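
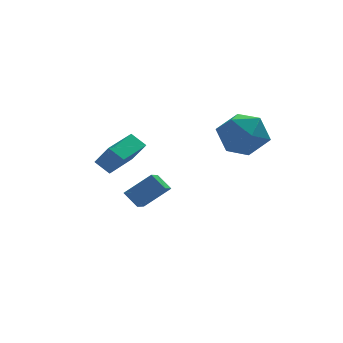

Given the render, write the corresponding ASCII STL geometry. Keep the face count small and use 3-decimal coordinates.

solid 
facet normal -0.315 0.930 0.188
outer loop
vertex 1.131 -1.87 1.522
vertex 0.126 -2.329 2.11
vertex 1.177 -2.102 2.75
endloop
endfacet
facet normal 0.397 0.905 0.156
outer loop
vertex 1.131 -1.87 1.522
vertex 1.177 -2.102 2.75
vertex 2.148 -2.402 2.02
endloop
endfacet
facet normal 0.580 0.654 -0.486
outer loop
vertex 1.131 -1.87 1.522
vertex 2.148 -2.402 2.02
vertex 1.698 -2.815 0.928
endloop
endfacet
facet normal -0.019 0.524 -0.851
outer loop
vertex 1.131 -1.87 1.522
vertex 1.698 -2.815 0.928
vertex 0.448 -2.77 0.983
endloop
endfacet
facet normal -0.572 0.695 -0.435
outer loop
vertex 1.131 -1.87 1.522
vertex 0.448 -2.77 0.983
vertex 0.126 -2.329 2.11
endloop
endfacet
facet normal 0.623 0.440 0.647
outer loop
vertex 2.148 -2.402 2.02
vertex 1.177 -2.102 2.75
vertex 1.772 -3.19 2.917
endloop
endfacet
facet normal -0.529 0.481 0.699
outer loop
vertex 1.177 -2.102 2.75
vertex 0.126 -2.329 2.11
vertex 0.522 -3.145 2.972
endloop
endfacet
facet normal -0.946 0.099 -0.309
outer loop
vertex 0.126 -2.329 2.11
vertex 0.448 -2.77 0.983
vertex 0.072 -3.558 1.88
endloop
endfacet
facet normal -0.050 -0.178 -0.983
outer loop
vertex 0.448 -2.77 0.983
vertex 1.698 -2.815 0.928
vertex 1.043 -3.858 1.15
endloop
endfacet
facet normal 0.920 0.033 -0.391
outer loop
vertex 1.698 -2.815 0.928
vertex 2.148 -2.402 2.02
vertex 2.094 -3.631 1.79
endloop
endfacet
facet normal 0.019 -0.524 0.851
outer loop
vertex 1.089 -4.09 2.378
vertex 1.772 -3.19 2.917
vertex 0.522 -3.145 2.972
endloop
endfacet
facet normal -0.580 -0.654 0.486
outer loop
vertex 1.089 -4.09 2.378
vertex 0.522 -3.145 2.972
vertex 0.072 -3.558 1.88
endloop
endfacet
facet normal -0.397 -0.905 -0.156
outer loop
vertex 1.089 -4.09 2.378
vertex 0.072 -3.558 1.88
vertex 1.043 -3.858 1.15
endloop
endfacet
facet normal 0.315 -0.930 -0.188
outer loop
vertex 1.089 -4.09 2.378
vertex 1.043 -3.858 1.15
vertex 2.094 -3.631 1.79
endloop
endfacet
facet normal 0.572 -0.695 0.435
outer loop
vertex 1.089 -4.09 2.378
vertex 2.094 -3.631 1.79
vertex 1.772 -3.19 2.917
endloop
endfacet
facet normal 0.050 0.178 0.983
outer loop
vertex 0.522 -3.145 2.972
vertex 1.772 -3.19 2.917
vertex 1.177 -2.102 2.75
endloop
endfacet
facet normal -0.920 -0.033 0.391
outer loop
vertex 0.072 -3.558 1.88
vertex 0.522 -3.145 2.972
vertex 0.126 -2.329 2.11
endloop
endfacet
facet normal -0.623 -0.440 -0.647
outer loop
vertex 1.043 -3.858 1.15
vertex 0.072 -3.558 1.88
vertex 0.448 -2.77 0.983
endloop
endfacet
facet normal 0.529 -0.481 -0.699
outer loop
vertex 2.094 -3.631 1.79
vertex 1.043 -3.858 1.15
vertex 1.698 -2.815 0.928
endloop
endfacet
facet normal 0.946 -0.099 0.309
outer loop
vertex 1.772 -3.19 2.917
vertex 2.094 -3.631 1.79
vertex 2.148 -2.402 2.02
endloop
endfacet
facet normal -0.447 0.634 0.631
outer loop
vertex -3.318 -0.293 -2.184
vertex -2.105 -0.408 -1.21
vertex -2.703 0.777 -2.824
endloop
endfacet
facet normal -0.778 0.074 -0.624
outer loop
vertex -2.275 0.168 -3.43
vertex -3.318 -0.293 -2.184
vertex -2.703 0.777 -2.824
endloop
endfacet
facet normal -0.447 0.634 0.631
outer loop
vertex -2.703 0.777 -2.824
vertex -2.105 -0.408 -1.21
vertex -1.49 0.662 -1.85
endloop
endfacet
facet normal 0.443 0.769 -0.461
outer loop
vertex -1.49 0.662 -1.85
vertex -2.275 0.168 -3.43
vertex -2.703 0.777 -2.824
endloop
endfacet
facet normal -0.443 -0.769 0.461
outer loop
vertex -3.318 -0.293 -2.184
vertex -1.677 -1.017 -1.816
vertex -2.105 -0.408 -1.21
endloop
endfacet
facet normal -0.778 0.074 -0.624
outer loop
vertex -2.89 -0.902 -2.79
vertex -3.318 -0.293 -2.184
vertex -2.275 0.168 -3.43
endloop
endfacet
facet normal -0.443 -0.769 0.461
outer loop
vertex -2.89 -0.902 -2.79
vertex -1.677 -1.017 -1.816
vertex -3.318 -0.293 -2.184
endloop
endfacet
facet normal 0.778 -0.074 0.624
outer loop
vertex -2.105 -0.408 -1.21
vertex -1.677 -1.017 -1.816
vertex -1.49 0.662 -1.85
endloop
endfacet
facet normal 0.443 0.769 -0.461
outer loop
vertex -1.062 0.053 -2.456
vertex -2.275 0.168 -3.43
vertex -1.49 0.662 -1.85
endloop
endfacet
facet normal 0.778 -0.074 0.624
outer loop
vertex -1.49 0.662 -1.85
vertex -1.677 -1.017 -1.816
vertex -1.062 0.053 -2.456
endloop
endfacet
facet normal 0.447 -0.634 -0.631
outer loop
vertex -1.062 0.053 -2.456
vertex -2.89 -0.902 -2.79
vertex -2.275 0.168 -3.43
endloop
endfacet
facet normal 0.447 -0.634 -0.631
outer loop
vertex -1.677 -1.017 -1.816
vertex -2.89 -0.902 -2.79
vertex -1.062 0.053 -2.456
endloop
endfacet
facet normal -0.562 0.592 0.577
outer loop
vertex -4.494 -2.179 1.621
vertex -3.157 -0.992 1.706
vertex -4.938 -1.607 0.602
endloop
endfacet
facet normal -0.747 -0.664 -0.047
outer loop
vertex -4.443 -2.128 0.094
vertex -4.494 -2.179 1.621
vertex -4.938 -1.607 0.602
endloop
endfacet
facet normal -0.562 0.592 0.577
outer loop
vertex -4.938 -1.607 0.602
vertex -3.157 -0.992 1.706
vertex -3.601 -0.42 0.687
endloop
endfacet
facet normal -0.355 0.458 -0.815
outer loop
vertex -3.601 -0.42 0.687
vertex -4.443 -2.128 0.094
vertex -4.938 -1.607 0.602
endloop
endfacet
facet normal 0.355 -0.458 0.815
outer loop
vertex -4.494 -2.179 1.621
vertex -2.662 -1.513 1.198
vertex -3.157 -0.992 1.706
endloop
endfacet
facet normal -0.747 -0.664 -0.047
outer loop
vertex -3.999 -2.7 1.113
vertex -4.494 -2.179 1.621
vertex -4.443 -2.128 0.094
endloop
endfacet
facet normal 0.355 -0.458 0.815
outer loop
vertex -3.999 -2.7 1.113
vertex -2.662 -1.513 1.198
vertex -4.494 -2.179 1.621
endloop
endfacet
facet normal 0.747 0.664 0.047
outer loop
vertex -3.157 -0.992 1.706
vertex -2.662 -1.513 1.198
vertex -3.601 -0.42 0.687
endloop
endfacet
facet normal -0.355 0.458 -0.815
outer loop
vertex -3.106 -0.941 0.179
vertex -4.443 -2.128 0.094
vertex -3.601 -0.42 0.687
endloop
endfacet
facet normal 0.747 0.664 0.047
outer loop
vertex -3.601 -0.42 0.687
vertex -2.662 -1.513 1.198
vertex -3.106 -0.941 0.179
endloop
endfacet
facet normal 0.562 -0.592 -0.577
outer loop
vertex -3.106 -0.941 0.179
vertex -3.999 -2.7 1.113
vertex -4.443 -2.128 0.094
endloop
endfacet
facet normal 0.562 -0.592 -0.577
outer loop
vertex -2.662 -1.513 1.198
vertex -3.999 -2.7 1.113
vertex -3.106 -0.941 0.179
endloop
endfacet

endsolid


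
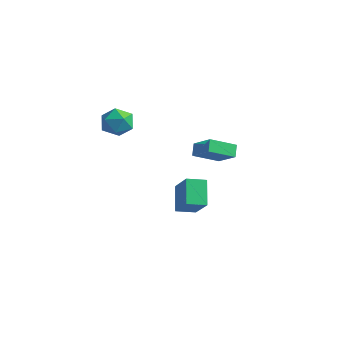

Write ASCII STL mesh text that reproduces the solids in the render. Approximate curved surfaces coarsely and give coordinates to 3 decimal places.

solid 
facet normal -0.725 0.149 0.672
outer loop
vertex -4.496 -0.994 3.374
vertex -4.722 -1.999 3.353
vertex -4.026 -1.641 4.024
endloop
endfacet
facet normal -0.197 0.620 0.760
outer loop
vertex -4.496 -0.994 3.374
vertex -4.026 -1.641 4.024
vertex -3.487 -0.897 3.557
endloop
endfacet
facet normal -0.121 0.981 0.149
outer loop
vertex -4.496 -0.994 3.374
vertex -3.487 -0.897 3.557
vertex -3.849 -0.796 2.597
endloop
endfacet
facet normal -0.603 0.733 -0.315
outer loop
vertex -4.496 -0.994 3.374
vertex -3.849 -0.796 2.597
vertex -4.612 -1.477 2.472
endloop
endfacet
facet normal -0.976 0.219 0.008
outer loop
vertex -4.496 -0.994 3.374
vertex -4.612 -1.477 2.472
vertex -4.722 -1.999 3.353
endloop
endfacet
facet normal 0.407 0.256 0.877
outer loop
vertex -3.487 -0.897 3.557
vertex -4.026 -1.641 4.024
vertex -3.088 -1.843 3.648
endloop
endfacet
facet normal -0.449 -0.507 0.736
outer loop
vertex -4.026 -1.641 4.024
vertex -4.722 -1.999 3.353
vertex -3.851 -2.524 3.523
endloop
endfacet
facet normal -0.855 -0.393 -0.340
outer loop
vertex -4.722 -1.999 3.353
vertex -4.612 -1.477 2.472
vertex -4.213 -2.423 2.563
endloop
endfacet
facet normal -0.251 0.440 -0.862
outer loop
vertex -4.612 -1.477 2.472
vertex -3.849 -0.796 2.597
vertex -3.674 -1.679 2.096
endloop
endfacet
facet normal 0.529 0.841 -0.111
outer loop
vertex -3.849 -0.796 2.597
vertex -3.487 -0.897 3.557
vertex -2.978 -1.321 2.767
endloop
endfacet
facet normal 0.603 -0.733 0.315
outer loop
vertex -3.204 -2.326 2.746
vertex -3.088 -1.843 3.648
vertex -3.851 -2.524 3.523
endloop
endfacet
facet normal 0.121 -0.981 -0.149
outer loop
vertex -3.204 -2.326 2.746
vertex -3.851 -2.524 3.523
vertex -4.213 -2.423 2.563
endloop
endfacet
facet normal 0.197 -0.620 -0.760
outer loop
vertex -3.204 -2.326 2.746
vertex -4.213 -2.423 2.563
vertex -3.674 -1.679 2.096
endloop
endfacet
facet normal 0.725 -0.149 -0.672
outer loop
vertex -3.204 -2.326 2.746
vertex -3.674 -1.679 2.096
vertex -2.978 -1.321 2.767
endloop
endfacet
facet normal 0.976 -0.219 -0.008
outer loop
vertex -3.204 -2.326 2.746
vertex -2.978 -1.321 2.767
vertex -3.088 -1.843 3.648
endloop
endfacet
facet normal 0.251 -0.440 0.862
outer loop
vertex -3.851 -2.524 3.523
vertex -3.088 -1.843 3.648
vertex -4.026 -1.641 4.024
endloop
endfacet
facet normal -0.529 -0.841 0.111
outer loop
vertex -4.213 -2.423 2.563
vertex -3.851 -2.524 3.523
vertex -4.722 -1.999 3.353
endloop
endfacet
facet normal -0.407 -0.256 -0.877
outer loop
vertex -3.674 -1.679 2.096
vertex -4.213 -2.423 2.563
vertex -4.612 -1.477 2.472
endloop
endfacet
facet normal 0.449 0.507 -0.736
outer loop
vertex -2.978 -1.321 2.767
vertex -3.674 -1.679 2.096
vertex -3.849 -0.796 2.597
endloop
endfacet
facet normal 0.855 0.393 0.340
outer loop
vertex -3.088 -1.843 3.648
vertex -2.978 -1.321 2.767
vertex -3.487 -0.897 3.557
endloop
endfacet
facet normal -0.441 0.527 0.726
outer loop
vertex 3.244 -1.519 4.411
vertex 3.762 -0.144 3.727
vertex 1.961 -1.449 3.581
endloop
endfacet
facet normal -0.319 -0.848 0.422
outer loop
vertex 2.318 -1.876 2.993
vertex 3.244 -1.519 4.411
vertex 1.961 -1.449 3.581
endloop
endfacet
facet normal -0.441 0.527 0.726
outer loop
vertex 1.961 -1.449 3.581
vertex 3.762 -0.144 3.727
vertex 2.478 -0.074 2.897
endloop
endfacet
facet normal -0.839 0.046 -0.542
outer loop
vertex 2.478 -0.074 2.897
vertex 2.318 -1.876 2.993
vertex 1.961 -1.449 3.581
endloop
endfacet
facet normal 0.839 -0.046 0.543
outer loop
vertex 3.244 -1.519 4.411
vertex 4.119 -0.571 3.139
vertex 3.762 -0.144 3.727
endloop
endfacet
facet normal -0.319 -0.849 0.422
outer loop
vertex 3.602 -1.946 3.823
vertex 3.244 -1.519 4.411
vertex 2.318 -1.876 2.993
endloop
endfacet
facet normal 0.838 -0.045 0.543
outer loop
vertex 3.602 -1.946 3.823
vertex 4.119 -0.571 3.139
vertex 3.244 -1.519 4.411
endloop
endfacet
facet normal 0.319 0.848 -0.422
outer loop
vertex 3.762 -0.144 3.727
vertex 4.119 -0.571 3.139
vertex 2.478 -0.074 2.897
endloop
endfacet
facet normal -0.838 0.045 -0.543
outer loop
vertex 2.836 -0.501 2.309
vertex 2.318 -1.876 2.993
vertex 2.478 -0.074 2.897
endloop
endfacet
facet normal 0.319 0.849 -0.422
outer loop
vertex 2.478 -0.074 2.897
vertex 4.119 -0.571 3.139
vertex 2.836 -0.501 2.309
endloop
endfacet
facet normal 0.441 -0.527 -0.726
outer loop
vertex 2.836 -0.501 2.309
vertex 3.602 -1.946 3.823
vertex 2.318 -1.876 2.993
endloop
endfacet
facet normal 0.441 -0.527 -0.726
outer loop
vertex 4.119 -0.571 3.139
vertex 3.602 -1.946 3.823
vertex 2.836 -0.501 2.309
endloop
endfacet
facet normal -0.702 0.252 -0.666
outer loop
vertex -1.392 0.293 -1.601
vertex -0.827 1.269 -1.827
vertex -0.499 -0.511 -2.845
endloop
endfacet
facet normal -0.491 -0.849 0.197
outer loop
vertex 0.947 -1.029 -1.473
vertex -1.392 0.293 -1.601
vertex -0.499 -0.511 -2.845
endloop
endfacet
facet normal -0.703 0.251 -0.666
outer loop
vertex -0.499 -0.511 -2.845
vertex -0.827 1.269 -1.827
vertex 0.065 0.465 -3.072
endloop
endfacet
facet normal 0.516 -0.465 -0.719
outer loop
vertex 0.065 0.465 -3.072
vertex 0.947 -1.029 -1.473
vertex -0.499 -0.511 -2.845
endloop
endfacet
facet normal -0.516 0.465 0.719
outer loop
vertex -1.392 0.293 -1.601
vertex 0.619 0.751 -0.455
vertex -0.827 1.269 -1.827
endloop
endfacet
facet normal -0.491 -0.849 0.197
outer loop
vertex 0.055 -0.225 -0.228
vertex -1.392 0.293 -1.601
vertex 0.947 -1.029 -1.473
endloop
endfacet
facet normal -0.516 0.465 0.719
outer loop
vertex 0.055 -0.225 -0.228
vertex 0.619 0.751 -0.455
vertex -1.392 0.293 -1.601
endloop
endfacet
facet normal 0.491 0.849 -0.197
outer loop
vertex -0.827 1.269 -1.827
vertex 0.619 0.751 -0.455
vertex 0.065 0.465 -3.072
endloop
endfacet
facet normal 0.516 -0.465 -0.719
outer loop
vertex 1.512 -0.053 -1.699
vertex 0.947 -1.029 -1.473
vertex 0.065 0.465 -3.072
endloop
endfacet
facet normal 0.490 0.849 -0.197
outer loop
vertex 0.065 0.465 -3.072
vertex 0.619 0.751 -0.455
vertex 1.512 -0.053 -1.699
endloop
endfacet
facet normal 0.702 -0.252 0.666
outer loop
vertex 1.512 -0.053 -1.699
vertex 0.055 -0.225 -0.228
vertex 0.947 -1.029 -1.473
endloop
endfacet
facet normal 0.702 -0.251 0.666
outer loop
vertex 0.619 0.751 -0.455
vertex 0.055 -0.225 -0.228
vertex 1.512 -0.053 -1.699
endloop
endfacet

endsolid


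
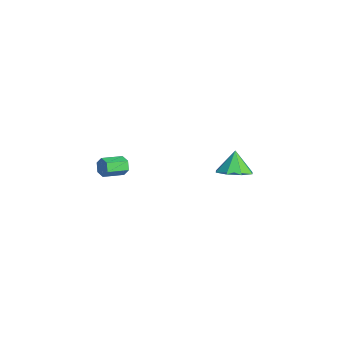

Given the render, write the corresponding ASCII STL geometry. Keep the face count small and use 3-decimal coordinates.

solid 
facet normal 0.484 -0.218 -0.848
outer loop
vertex 0.958 2.391 -0.926
vertex 0.412 2.984 -1.39
vertex 1.225 3.05 -0.943
endloop
endfacet
facet normal 0.378 -0.129 0.917
outer loop
vertex 0.958 2.391 -0.926
vertex 1.225 3.05 -0.943
vertex -0.192 3.256 -0.33
endloop
endfacet
facet normal 0.484 -0.218 -0.848
outer loop
vertex 1.225 3.05 -0.943
vertex 0.412 2.984 -1.39
vertex 1.016 3.671 -1.222
endloop
endfacet
facet normal 0.406 0.485 0.775
outer loop
vertex 1.225 3.05 -0.943
vertex 1.016 3.671 -1.222
vertex -0.192 3.256 -0.33
endloop
endfacet
facet normal 0.483 -0.218 -0.848
outer loop
vertex 1.016 3.671 -1.222
vertex 0.412 2.984 -1.39
vertex 0.453 3.889 -1.599
endloop
endfacet
facet normal 0.035 0.887 0.460
outer loop
vertex 1.016 3.671 -1.222
vertex 0.453 3.889 -1.599
vertex -0.192 3.256 -0.33
endloop
endfacet
facet normal 0.484 -0.218 -0.848
outer loop
vertex 0.453 3.889 -1.599
vertex 0.412 2.984 -1.39
vertex -0.134 3.577 -1.854
endloop
endfacet
facet normal -0.516 0.842 0.158
outer loop
vertex 0.453 3.889 -1.599
vertex -0.134 3.577 -1.854
vertex -0.192 3.256 -0.33
endloop
endfacet
facet normal 0.484 -0.218 -0.848
outer loop
vertex -0.134 3.577 -1.854
vertex 0.412 2.984 -1.39
vertex -0.401 2.918 -1.837
endloop
endfacet
facet normal -0.926 0.376 0.044
outer loop
vertex -0.134 3.577 -1.854
vertex -0.401 2.918 -1.837
vertex -0.192 3.256 -0.33
endloop
endfacet
facet normal 0.484 -0.218 -0.848
outer loop
vertex -0.401 2.918 -1.837
vertex 0.412 2.984 -1.39
vertex -0.192 2.297 -1.558
endloop
endfacet
facet normal -0.953 -0.238 0.186
outer loop
vertex -0.401 2.918 -1.837
vertex -0.192 2.297 -1.558
vertex -0.192 3.256 -0.33
endloop
endfacet
facet normal 0.483 -0.218 -0.848
outer loop
vertex -0.192 2.297 -1.558
vertex 0.412 2.984 -1.39
vertex 0.371 2.079 -1.181
endloop
endfacet
facet normal -0.583 -0.640 0.500
outer loop
vertex -0.192 2.297 -1.558
vertex 0.371 2.079 -1.181
vertex -0.192 3.256 -0.33
endloop
endfacet
facet normal 0.484 -0.218 -0.848
outer loop
vertex 0.371 2.079 -1.181
vertex 0.412 2.984 -1.39
vertex 0.958 2.391 -0.926
endloop
endfacet
facet normal -0.032 -0.596 0.803
outer loop
vertex 0.371 2.079 -1.181
vertex 0.958 2.391 -0.926
vertex -0.192 3.256 -0.33
endloop
endfacet
facet normal -0.171 0.945 -0.280
outer loop
vertex 1.19 -2.475 1.625
vertex 0.995 -2.641 1.184
vertex 0.691 -2.576 1.589
endloop
endfacet
facet normal -0.122 0.260 0.958
outer loop
vertex 1.19 -2.475 1.625
vertex 0.691 -2.576 1.589
vertex 1.38 -3.534 1.937
endloop
endfacet
facet normal -0.122 0.260 0.958
outer loop
vertex 1.38 -3.534 1.937
vertex 0.691 -2.576 1.589
vertex 0.882 -3.635 1.901
endloop
endfacet
facet normal 0.172 -0.945 0.278
outer loop
vertex 1.38 -3.534 1.937
vertex 0.882 -3.635 1.901
vertex 1.185 -3.699 1.496
endloop
endfacet
facet normal -0.169 0.945 -0.278
outer loop
vertex 0.691 -2.576 1.589
vertex 0.995 -2.641 1.184
vertex 0.496 -2.741 1.147
endloop
endfacet
facet normal -0.908 -0.041 0.416
outer loop
vertex 0.691 -2.576 1.589
vertex 0.496 -2.741 1.147
vertex 0.882 -3.635 1.901
endloop
endfacet
facet normal -0.908 -0.041 0.416
outer loop
vertex 0.882 -3.635 1.901
vertex 0.496 -2.741 1.147
vertex 0.687 -3.8 1.459
endloop
endfacet
facet normal 0.171 -0.945 0.277
outer loop
vertex 0.882 -3.635 1.901
vertex 0.687 -3.8 1.459
vertex 1.185 -3.699 1.496
endloop
endfacet
facet normal -0.169 0.945 -0.279
outer loop
vertex 0.496 -2.741 1.147
vertex 0.995 -2.641 1.184
vertex 0.8 -2.806 0.743
endloop
endfacet
facet normal -0.785 -0.301 -0.542
outer loop
vertex 0.496 -2.741 1.147
vertex 0.8 -2.806 0.743
vertex 0.687 -3.8 1.459
endloop
endfacet
facet normal -0.786 -0.300 -0.541
outer loop
vertex 0.687 -3.8 1.459
vertex 0.8 -2.806 0.743
vertex 0.99 -3.865 1.055
endloop
endfacet
facet normal 0.171 -0.945 0.280
outer loop
vertex 0.687 -3.8 1.459
vertex 0.99 -3.865 1.055
vertex 1.185 -3.699 1.496
endloop
endfacet
facet normal -0.172 0.945 -0.278
outer loop
vertex 0.8 -2.806 0.743
vertex 0.995 -2.641 1.184
vertex 1.298 -2.705 0.779
endloop
endfacet
facet normal 0.122 -0.260 -0.958
outer loop
vertex 0.8 -2.806 0.743
vertex 1.298 -2.705 0.779
vertex 0.99 -3.865 1.055
endloop
endfacet
facet normal 0.122 -0.260 -0.958
outer loop
vertex 0.99 -3.865 1.055
vertex 1.298 -2.705 0.779
vertex 1.489 -3.764 1.091
endloop
endfacet
facet normal 0.171 -0.945 0.280
outer loop
vertex 0.99 -3.865 1.055
vertex 1.489 -3.764 1.091
vertex 1.185 -3.699 1.496
endloop
endfacet
facet normal -0.171 0.945 -0.277
outer loop
vertex 1.298 -2.705 0.779
vertex 0.995 -2.641 1.184
vertex 1.493 -2.54 1.221
endloop
endfacet
facet normal 0.908 0.041 -0.416
outer loop
vertex 1.298 -2.705 0.779
vertex 1.493 -2.54 1.221
vertex 1.489 -3.764 1.091
endloop
endfacet
facet normal 0.908 0.041 -0.416
outer loop
vertex 1.489 -3.764 1.091
vertex 1.493 -2.54 1.221
vertex 1.684 -3.599 1.533
endloop
endfacet
facet normal 0.169 -0.945 0.278
outer loop
vertex 1.489 -3.764 1.091
vertex 1.684 -3.599 1.533
vertex 1.185 -3.699 1.496
endloop
endfacet
facet normal -0.171 0.945 -0.280
outer loop
vertex 1.493 -2.54 1.221
vertex 0.995 -2.641 1.184
vertex 1.19 -2.475 1.625
endloop
endfacet
facet normal 0.786 0.301 0.541
outer loop
vertex 1.493 -2.54 1.221
vertex 1.19 -2.475 1.625
vertex 1.684 -3.599 1.533
endloop
endfacet
facet normal 0.785 0.301 0.542
outer loop
vertex 1.684 -3.599 1.533
vertex 1.19 -2.475 1.625
vertex 1.38 -3.534 1.937
endloop
endfacet
facet normal 0.169 -0.945 0.279
outer loop
vertex 1.684 -3.599 1.533
vertex 1.38 -3.534 1.937
vertex 1.185 -3.699 1.496
endloop
endfacet

endsolid


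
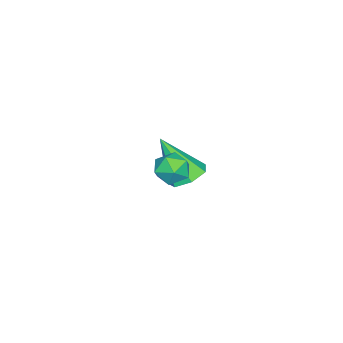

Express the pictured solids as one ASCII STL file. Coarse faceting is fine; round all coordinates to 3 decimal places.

solid 
facet normal -0.278 0.137 0.951
outer loop
vertex 2.872 1.302 0.627
vertex 2.468 0.713 0.594
vertex 3.151 0.667 0.8
endloop
endfacet
facet normal 0.378 0.394 0.838
outer loop
vertex 2.872 1.302 0.627
vertex 3.151 0.667 0.8
vertex 3.531 1.131 0.41
endloop
endfacet
facet normal 0.336 0.886 0.321
outer loop
vertex 2.872 1.302 0.627
vertex 3.531 1.131 0.41
vertex 3.083 1.463 -0.037
endloop
endfacet
facet normal -0.346 0.931 0.116
outer loop
vertex 2.872 1.302 0.627
vertex 3.083 1.463 -0.037
vertex 2.426 1.205 0.077
endloop
endfacet
facet normal -0.725 0.469 0.505
outer loop
vertex 2.872 1.302 0.627
vertex 2.426 1.205 0.077
vertex 2.468 0.713 0.594
endloop
endfacet
facet normal 0.788 -0.141 0.600
outer loop
vertex 3.531 1.131 0.41
vertex 3.151 0.667 0.8
vertex 3.534 0.435 0.243
endloop
endfacet
facet normal -0.274 -0.556 0.785
outer loop
vertex 3.151 0.667 0.8
vertex 2.468 0.713 0.594
vertex 2.877 0.177 0.357
endloop
endfacet
facet normal -0.998 -0.019 0.063
outer loop
vertex 2.468 0.713 0.594
vertex 2.426 1.205 0.077
vertex 2.429 0.509 -0.09
endloop
endfacet
facet normal -0.384 0.728 -0.568
outer loop
vertex 2.426 1.205 0.077
vertex 3.083 1.463 -0.037
vertex 2.809 0.973 -0.48
endloop
endfacet
facet normal 0.719 0.653 -0.236
outer loop
vertex 3.083 1.463 -0.037
vertex 3.531 1.131 0.41
vertex 3.492 0.927 -0.274
endloop
endfacet
facet normal 0.346 -0.931 -0.116
outer loop
vertex 3.088 0.338 -0.307
vertex 3.534 0.435 0.243
vertex 2.877 0.177 0.357
endloop
endfacet
facet normal -0.336 -0.886 -0.321
outer loop
vertex 3.088 0.338 -0.307
vertex 2.877 0.177 0.357
vertex 2.429 0.509 -0.09
endloop
endfacet
facet normal -0.378 -0.394 -0.838
outer loop
vertex 3.088 0.338 -0.307
vertex 2.429 0.509 -0.09
vertex 2.809 0.973 -0.48
endloop
endfacet
facet normal 0.278 -0.137 -0.951
outer loop
vertex 3.088 0.338 -0.307
vertex 2.809 0.973 -0.48
vertex 3.492 0.927 -0.274
endloop
endfacet
facet normal 0.725 -0.469 -0.505
outer loop
vertex 3.088 0.338 -0.307
vertex 3.492 0.927 -0.274
vertex 3.534 0.435 0.243
endloop
endfacet
facet normal 0.384 -0.728 0.568
outer loop
vertex 2.877 0.177 0.357
vertex 3.534 0.435 0.243
vertex 3.151 0.667 0.8
endloop
endfacet
facet normal -0.719 -0.653 0.236
outer loop
vertex 2.429 0.509 -0.09
vertex 2.877 0.177 0.357
vertex 2.468 0.713 0.594
endloop
endfacet
facet normal -0.788 0.141 -0.600
outer loop
vertex 2.809 0.973 -0.48
vertex 2.429 0.509 -0.09
vertex 2.426 1.205 0.077
endloop
endfacet
facet normal 0.274 0.556 -0.785
outer loop
vertex 3.492 0.927 -0.274
vertex 2.809 0.973 -0.48
vertex 3.083 1.463 -0.037
endloop
endfacet
facet normal 0.998 0.019 -0.063
outer loop
vertex 3.534 0.435 0.243
vertex 3.492 0.927 -0.274
vertex 3.531 1.131 0.41
endloop
endfacet
facet normal -0.032 0.510 -0.860
outer loop
vertex -0.821 -0.032 -3.547
vertex -1.483 -0.474 -3.785
vertex -1.462 0.24 -3.362
endloop
endfacet
facet normal 0.439 0.552 0.709
outer loop
vertex -0.821 -0.032 -3.547
vertex -1.462 0.24 -3.362
vertex -1.417 -1.526 -2.015
endloop
endfacet
facet normal -0.033 0.510 -0.859
outer loop
vertex -1.462 0.24 -3.362
vertex -1.483 -0.474 -3.785
vertex -2.118 -0.026 -3.495
endloop
endfacet
facet normal -0.376 0.556 0.741
outer loop
vertex -1.462 0.24 -3.362
vertex -2.118 -0.026 -3.495
vertex -1.417 -1.526 -2.015
endloop
endfacet
facet normal -0.032 0.511 -0.859
outer loop
vertex -2.118 -0.026 -3.495
vertex -1.483 -0.474 -3.785
vertex -2.296 -0.629 -3.847
endloop
endfacet
facet normal -0.900 0.011 0.437
outer loop
vertex -2.118 -0.026 -3.495
vertex -2.296 -0.629 -3.847
vertex -1.417 -1.526 -2.015
endloop
endfacet
facet normal -0.032 0.511 -0.859
outer loop
vertex -2.296 -0.629 -3.847
vertex -1.483 -0.474 -3.785
vertex -1.861 -1.115 -4.152
endloop
endfacet
facet normal -0.738 -0.675 0.023
outer loop
vertex -2.296 -0.629 -3.847
vertex -1.861 -1.115 -4.152
vertex -1.417 -1.526 -2.015
endloop
endfacet
facet normal -0.032 0.511 -0.859
outer loop
vertex -1.861 -1.115 -4.152
vertex -1.483 -0.474 -3.785
vertex -1.141 -1.119 -4.181
endloop
endfacet
facet normal -0.013 -0.982 -0.186
outer loop
vertex -1.861 -1.115 -4.152
vertex -1.141 -1.119 -4.181
vertex -1.417 -1.526 -2.015
endloop
endfacet
facet normal -0.031 0.511 -0.859
outer loop
vertex -1.141 -1.119 -4.181
vertex -1.483 -0.474 -3.785
vertex -0.679 -0.637 -3.911
endloop
endfacet
facet normal 0.731 -0.681 -0.035
outer loop
vertex -1.141 -1.119 -4.181
vertex -0.679 -0.637 -3.911
vertex -1.417 -1.526 -2.015
endloop
endfacet
facet normal -0.031 0.510 -0.860
outer loop
vertex -0.679 -0.637 -3.911
vertex -1.483 -0.474 -3.785
vertex -0.821 -0.032 -3.547
endloop
endfacet
facet normal 0.932 0.000 0.363
outer loop
vertex -0.679 -0.637 -3.911
vertex -0.821 -0.032 -3.547
vertex -1.417 -1.526 -2.015
endloop
endfacet

endsolid


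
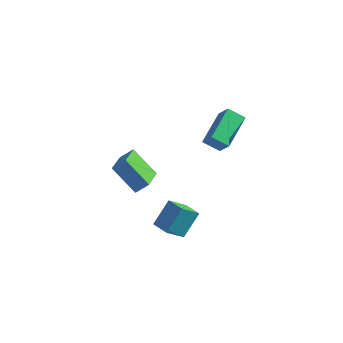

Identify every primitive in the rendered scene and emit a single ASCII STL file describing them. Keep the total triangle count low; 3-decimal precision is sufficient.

solid 
facet normal -0.564 0.280 -0.776
outer loop
vertex 1.848 -0.305 3.992
vertex 2.689 -0.06 3.469
vertex 1.934 -2.164 3.259
endloop
endfacet
facet normal -0.825 -0.240 0.512
outer loop
vertex 2.611 -2.5 4.191
vertex 1.848 -0.305 3.992
vertex 1.934 -2.164 3.259
endloop
endfacet
facet normal -0.565 0.280 -0.776
outer loop
vertex 1.934 -2.164 3.259
vertex 2.689 -0.06 3.469
vertex 2.774 -1.919 2.736
endloop
endfacet
facet normal 0.043 -0.929 -0.366
outer loop
vertex 2.774 -1.919 2.736
vertex 2.611 -2.5 4.191
vertex 1.934 -2.164 3.259
endloop
endfacet
facet normal -0.043 0.929 0.366
outer loop
vertex 1.848 -0.305 3.992
vertex 3.366 -0.396 4.401
vertex 2.689 -0.06 3.469
endloop
endfacet
facet normal -0.824 -0.240 0.513
outer loop
vertex 2.526 -0.641 4.924
vertex 1.848 -0.305 3.992
vertex 2.611 -2.5 4.191
endloop
endfacet
facet normal -0.043 0.929 0.366
outer loop
vertex 2.526 -0.641 4.924
vertex 3.366 -0.396 4.401
vertex 1.848 -0.305 3.992
endloop
endfacet
facet normal 0.825 0.240 -0.512
outer loop
vertex 2.689 -0.06 3.469
vertex 3.366 -0.396 4.401
vertex 2.774 -1.919 2.736
endloop
endfacet
facet normal 0.043 -0.929 -0.366
outer loop
vertex 3.452 -2.255 3.668
vertex 2.611 -2.5 4.191
vertex 2.774 -1.919 2.736
endloop
endfacet
facet normal 0.824 0.240 -0.513
outer loop
vertex 2.774 -1.919 2.736
vertex 3.366 -0.396 4.401
vertex 3.452 -2.255 3.668
endloop
endfacet
facet normal 0.564 -0.280 0.776
outer loop
vertex 3.452 -2.255 3.668
vertex 2.526 -0.641 4.924
vertex 2.611 -2.5 4.191
endloop
endfacet
facet normal 0.565 -0.280 0.776
outer loop
vertex 3.366 -0.396 4.401
vertex 2.526 -0.641 4.924
vertex 3.452 -2.255 3.668
endloop
endfacet
facet normal -0.620 -0.448 -0.644
outer loop
vertex -1.854 -4.442 1.326
vertex -2.341 -2.844 0.683
vertex -0.485 -4.53 0.07
endloop
endfacet
facet normal 0.272 -0.893 0.359
outer loop
vertex 0.061 -4.136 0.637
vertex -1.854 -4.442 1.326
vertex -0.485 -4.53 0.07
endloop
endfacet
facet normal -0.620 -0.448 -0.644
outer loop
vertex -0.485 -4.53 0.07
vertex -2.341 -2.844 0.683
vertex -0.972 -2.932 -0.573
endloop
endfacet
facet normal 0.736 -0.048 -0.676
outer loop
vertex -0.972 -2.932 -0.573
vertex 0.061 -4.136 0.637
vertex -0.485 -4.53 0.07
endloop
endfacet
facet normal -0.736 0.048 0.676
outer loop
vertex -1.854 -4.442 1.326
vertex -1.795 -2.45 1.25
vertex -2.341 -2.844 0.683
endloop
endfacet
facet normal 0.272 -0.893 0.359
outer loop
vertex -1.308 -4.048 1.893
vertex -1.854 -4.442 1.326
vertex 0.061 -4.136 0.637
endloop
endfacet
facet normal -0.736 0.048 0.676
outer loop
vertex -1.308 -4.048 1.893
vertex -1.795 -2.45 1.25
vertex -1.854 -4.442 1.326
endloop
endfacet
facet normal -0.272 0.893 -0.359
outer loop
vertex -2.341 -2.844 0.683
vertex -1.795 -2.45 1.25
vertex -0.972 -2.932 -0.573
endloop
endfacet
facet normal 0.736 -0.048 -0.676
outer loop
vertex -0.426 -2.538 -0.006
vertex 0.061 -4.136 0.637
vertex -0.972 -2.932 -0.573
endloop
endfacet
facet normal -0.272 0.893 -0.359
outer loop
vertex -0.972 -2.932 -0.573
vertex -1.795 -2.45 1.25
vertex -0.426 -2.538 -0.006
endloop
endfacet
facet normal 0.620 0.448 0.644
outer loop
vertex -0.426 -2.538 -0.006
vertex -1.308 -4.048 1.893
vertex 0.061 -4.136 0.637
endloop
endfacet
facet normal 0.620 0.448 0.644
outer loop
vertex -1.795 -2.45 1.25
vertex -1.308 -4.048 1.893
vertex -0.426 -2.538 -0.006
endloop
endfacet
facet normal -0.919 0.377 -0.116
outer loop
vertex 0.289 -4.144 -2.454
vertex 0.575 -3.088 -1.286
vertex 0.771 -3.252 -3.377
endloop
endfacet
facet normal -0.179 -0.659 -0.730
outer loop
vertex 1.745 -3.652 -3.254
vertex 0.289 -4.144 -2.454
vertex 0.771 -3.252 -3.377
endloop
endfacet
facet normal -0.919 0.376 -0.116
outer loop
vertex 0.771 -3.252 -3.377
vertex 0.575 -3.088 -1.286
vertex 1.056 -2.197 -2.208
endloop
endfacet
facet normal 0.352 0.651 -0.673
outer loop
vertex 1.056 -2.197 -2.208
vertex 1.745 -3.652 -3.254
vertex 0.771 -3.252 -3.377
endloop
endfacet
facet normal -0.352 -0.650 0.674
outer loop
vertex 0.289 -4.144 -2.454
vertex 1.549 -3.488 -1.163
vertex 0.575 -3.088 -1.286
endloop
endfacet
facet normal -0.178 -0.659 -0.730
outer loop
vertex 1.264 -4.543 -2.332
vertex 0.289 -4.144 -2.454
vertex 1.745 -3.652 -3.254
endloop
endfacet
facet normal -0.351 -0.651 0.673
outer loop
vertex 1.264 -4.543 -2.332
vertex 1.549 -3.488 -1.163
vertex 0.289 -4.144 -2.454
endloop
endfacet
facet normal 0.179 0.659 0.730
outer loop
vertex 0.575 -3.088 -1.286
vertex 1.549 -3.488 -1.163
vertex 1.056 -2.197 -2.208
endloop
endfacet
facet normal 0.350 0.650 -0.674
outer loop
vertex 2.031 -2.596 -2.086
vertex 1.745 -3.652 -3.254
vertex 1.056 -2.197 -2.208
endloop
endfacet
facet normal 0.178 0.659 0.730
outer loop
vertex 1.056 -2.197 -2.208
vertex 1.549 -3.488 -1.163
vertex 2.031 -2.596 -2.086
endloop
endfacet
facet normal 0.919 -0.377 0.115
outer loop
vertex 2.031 -2.596 -2.086
vertex 1.264 -4.543 -2.332
vertex 1.745 -3.652 -3.254
endloop
endfacet
facet normal 0.919 -0.377 0.116
outer loop
vertex 1.549 -3.488 -1.163
vertex 1.264 -4.543 -2.332
vertex 2.031 -2.596 -2.086
endloop
endfacet

endsolid


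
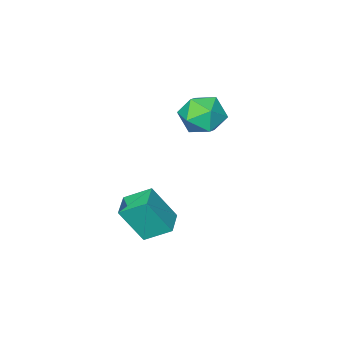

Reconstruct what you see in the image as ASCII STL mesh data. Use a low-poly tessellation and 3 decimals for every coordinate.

solid 
facet normal -0.400 0.348 -0.848
outer loop
vertex 1.759 3.312 -3.545
vertex 2.698 4.192 -3.627
vertex 2.605 2.334 -4.345
endloop
endfacet
facet normal -0.728 -0.682 0.064
outer loop
vertex 3.442 1.608 -2.573
vertex 1.759 3.312 -3.545
vertex 2.605 2.334 -4.345
endloop
endfacet
facet normal -0.400 0.348 -0.848
outer loop
vertex 2.605 2.334 -4.345
vertex 2.698 4.192 -3.627
vertex 3.544 3.215 -4.427
endloop
endfacet
facet normal 0.557 -0.643 -0.526
outer loop
vertex 3.544 3.215 -4.427
vertex 3.442 1.608 -2.573
vertex 2.605 2.334 -4.345
endloop
endfacet
facet normal -0.557 0.643 0.526
outer loop
vertex 1.759 3.312 -3.545
vertex 3.535 3.466 -1.855
vertex 2.698 4.192 -3.627
endloop
endfacet
facet normal -0.728 -0.683 0.064
outer loop
vertex 2.596 2.585 -1.773
vertex 1.759 3.312 -3.545
vertex 3.442 1.608 -2.573
endloop
endfacet
facet normal -0.557 0.642 0.527
outer loop
vertex 2.596 2.585 -1.773
vertex 3.535 3.466 -1.855
vertex 1.759 3.312 -3.545
endloop
endfacet
facet normal 0.728 0.683 -0.064
outer loop
vertex 2.698 4.192 -3.627
vertex 3.535 3.466 -1.855
vertex 3.544 3.215 -4.427
endloop
endfacet
facet normal 0.556 -0.643 -0.527
outer loop
vertex 4.381 2.488 -2.655
vertex 3.442 1.608 -2.573
vertex 3.544 3.215 -4.427
endloop
endfacet
facet normal 0.728 0.682 -0.064
outer loop
vertex 3.544 3.215 -4.427
vertex 3.535 3.466 -1.855
vertex 4.381 2.488 -2.655
endloop
endfacet
facet normal 0.400 -0.348 0.848
outer loop
vertex 4.381 2.488 -2.655
vertex 2.596 2.585 -1.773
vertex 3.442 1.608 -2.573
endloop
endfacet
facet normal 0.400 -0.348 0.848
outer loop
vertex 3.535 3.466 -1.855
vertex 2.596 2.585 -1.773
vertex 4.381 2.488 -2.655
endloop
endfacet
facet normal -0.242 -0.449 0.860
outer loop
vertex -2.735 0.477 0.973
vertex -2.395 -0.627 0.492
vertex -1.555 0.077 1.096
endloop
endfacet
facet normal -0.026 0.222 0.975
outer loop
vertex -2.735 0.477 0.973
vertex -1.555 0.077 1.096
vertex -1.785 1.275 0.817
endloop
endfacet
facet normal -0.453 0.657 0.603
outer loop
vertex -2.735 0.477 0.973
vertex -1.785 1.275 0.817
vertex -2.766 1.311 0.041
endloop
endfacet
facet normal -0.932 0.254 0.259
outer loop
vertex -2.735 0.477 0.973
vertex -2.766 1.311 0.041
vertex -3.143 0.135 -0.16
endloop
endfacet
facet normal -0.801 -0.429 0.418
outer loop
vertex -2.735 0.477 0.973
vertex -3.143 0.135 -0.16
vertex -2.395 -0.627 0.492
endloop
endfacet
facet normal 0.635 0.289 0.716
outer loop
vertex -1.785 1.275 0.817
vertex -1.555 0.077 1.096
vertex -0.857 0.665 0.24
endloop
endfacet
facet normal 0.287 -0.798 0.531
outer loop
vertex -1.555 0.077 1.096
vertex -2.395 -0.627 0.492
vertex -1.234 -0.511 0.039
endloop
endfacet
facet normal -0.618 -0.764 -0.185
outer loop
vertex -2.395 -0.627 0.492
vertex -3.143 0.135 -0.16
vertex -2.215 -0.475 -0.737
endloop
endfacet
facet normal -0.830 0.341 -0.442
outer loop
vertex -3.143 0.135 -0.16
vertex -2.766 1.311 0.041
vertex -2.445 0.723 -1.016
endloop
endfacet
facet normal -0.054 0.992 0.115
outer loop
vertex -2.766 1.311 0.041
vertex -1.785 1.275 0.817
vertex -1.605 1.427 -0.412
endloop
endfacet
facet normal 0.932 -0.254 -0.259
outer loop
vertex -1.265 0.323 -0.893
vertex -0.857 0.665 0.24
vertex -1.234 -0.511 0.039
endloop
endfacet
facet normal 0.453 -0.657 -0.603
outer loop
vertex -1.265 0.323 -0.893
vertex -1.234 -0.511 0.039
vertex -2.215 -0.475 -0.737
endloop
endfacet
facet normal 0.026 -0.222 -0.975
outer loop
vertex -1.265 0.323 -0.893
vertex -2.215 -0.475 -0.737
vertex -2.445 0.723 -1.016
endloop
endfacet
facet normal 0.242 0.449 -0.860
outer loop
vertex -1.265 0.323 -0.893
vertex -2.445 0.723 -1.016
vertex -1.605 1.427 -0.412
endloop
endfacet
facet normal 0.801 0.429 -0.418
outer loop
vertex -1.265 0.323 -0.893
vertex -1.605 1.427 -0.412
vertex -0.857 0.665 0.24
endloop
endfacet
facet normal 0.830 -0.341 0.442
outer loop
vertex -1.234 -0.511 0.039
vertex -0.857 0.665 0.24
vertex -1.555 0.077 1.096
endloop
endfacet
facet normal 0.054 -0.992 -0.115
outer loop
vertex -2.215 -0.475 -0.737
vertex -1.234 -0.511 0.039
vertex -2.395 -0.627 0.492
endloop
endfacet
facet normal -0.635 -0.289 -0.716
outer loop
vertex -2.445 0.723 -1.016
vertex -2.215 -0.475 -0.737
vertex -3.143 0.135 -0.16
endloop
endfacet
facet normal -0.287 0.798 -0.531
outer loop
vertex -1.605 1.427 -0.412
vertex -2.445 0.723 -1.016
vertex -2.766 1.311 0.041
endloop
endfacet
facet normal 0.618 0.764 0.185
outer loop
vertex -0.857 0.665 0.24
vertex -1.605 1.427 -0.412
vertex -1.785 1.275 0.817
endloop
endfacet

endsolid


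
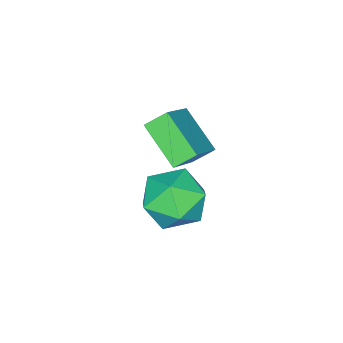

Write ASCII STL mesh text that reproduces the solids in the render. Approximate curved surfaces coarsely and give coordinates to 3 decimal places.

solid 
facet normal 0.142 0.989 0.031
outer loop
vertex -0.074 2.864 -0.749
vertex -0.324 2.862 0.445
vertex 0.824 2.709 0.062
endloop
endfacet
facet normal 0.547 0.689 -0.474
outer loop
vertex -0.074 2.864 -0.749
vertex 0.824 2.709 0.062
vertex 0.796 2.033 -0.953
endloop
endfacet
facet normal 0.116 0.350 -0.929
outer loop
vertex -0.074 2.864 -0.749
vertex 0.796 2.033 -0.953
vertex -0.37 1.77 -1.198
endloop
endfacet
facet normal -0.555 0.440 -0.706
outer loop
vertex -0.074 2.864 -0.749
vertex -0.37 1.77 -1.198
vertex -1.062 2.282 -0.335
endloop
endfacet
facet normal -0.539 0.835 -0.111
outer loop
vertex -0.074 2.864 -0.749
vertex -1.062 2.282 -0.335
vertex -0.324 2.862 0.445
endloop
endfacet
facet normal 0.966 0.202 -0.161
outer loop
vertex 0.796 2.033 -0.953
vertex 0.824 2.709 0.062
vertex 1.082 1.518 0.115
endloop
endfacet
facet normal 0.311 0.687 0.657
outer loop
vertex 0.824 2.709 0.062
vertex -0.324 2.862 0.445
vertex 0.39 2.03 0.978
endloop
endfacet
facet normal -0.793 0.439 0.424
outer loop
vertex -0.324 2.862 0.445
vertex -1.062 2.282 -0.335
vertex -0.776 1.767 0.733
endloop
endfacet
facet normal -0.819 -0.201 -0.537
outer loop
vertex -1.062 2.282 -0.335
vertex -0.37 1.77 -1.198
vertex -0.804 1.091 -0.282
endloop
endfacet
facet normal 0.267 -0.347 -0.899
outer loop
vertex -0.37 1.77 -1.198
vertex 0.796 2.033 -0.953
vertex 0.344 0.938 -0.665
endloop
endfacet
facet normal 0.555 -0.440 0.706
outer loop
vertex 0.094 0.936 0.529
vertex 1.082 1.518 0.115
vertex 0.39 2.03 0.978
endloop
endfacet
facet normal -0.116 -0.350 0.929
outer loop
vertex 0.094 0.936 0.529
vertex 0.39 2.03 0.978
vertex -0.776 1.767 0.733
endloop
endfacet
facet normal -0.547 -0.689 0.474
outer loop
vertex 0.094 0.936 0.529
vertex -0.776 1.767 0.733
vertex -0.804 1.091 -0.282
endloop
endfacet
facet normal -0.142 -0.989 -0.031
outer loop
vertex 0.094 0.936 0.529
vertex -0.804 1.091 -0.282
vertex 0.344 0.938 -0.665
endloop
endfacet
facet normal 0.539 -0.835 0.111
outer loop
vertex 0.094 0.936 0.529
vertex 0.344 0.938 -0.665
vertex 1.082 1.518 0.115
endloop
endfacet
facet normal 0.819 0.201 0.537
outer loop
vertex 0.39 2.03 0.978
vertex 1.082 1.518 0.115
vertex 0.824 2.709 0.062
endloop
endfacet
facet normal -0.267 0.347 0.899
outer loop
vertex -0.776 1.767 0.733
vertex 0.39 2.03 0.978
vertex -0.324 2.862 0.445
endloop
endfacet
facet normal -0.966 -0.202 0.161
outer loop
vertex -0.804 1.091 -0.282
vertex -0.776 1.767 0.733
vertex -1.062 2.282 -0.335
endloop
endfacet
facet normal -0.311 -0.687 -0.657
outer loop
vertex 0.344 0.938 -0.665
vertex -0.804 1.091 -0.282
vertex -0.37 1.77 -1.198
endloop
endfacet
facet normal 0.793 -0.439 -0.424
outer loop
vertex 1.082 1.518 0.115
vertex 0.344 0.938 -0.665
vertex 0.796 2.033 -0.953
endloop
endfacet
facet normal -0.764 -0.177 -0.621
outer loop
vertex -4.317 -0.74 -0.494
vertex -3.85 0.787 -1.505
vertex -3.751 -1.274 -1.038
endloop
endfacet
facet normal -0.247 -0.808 0.536
outer loop
vertex -2.17 -0.907 0.245
vertex -4.317 -0.74 -0.494
vertex -3.751 -1.274 -1.038
endloop
endfacet
facet normal -0.764 -0.177 -0.620
outer loop
vertex -3.751 -1.274 -1.038
vertex -3.85 0.787 -1.505
vertex -3.284 0.253 -2.05
endloop
endfacet
facet normal 0.596 -0.562 -0.573
outer loop
vertex -3.284 0.253 -2.05
vertex -2.17 -0.907 0.245
vertex -3.751 -1.274 -1.038
endloop
endfacet
facet normal -0.596 0.562 0.574
outer loop
vertex -4.317 -0.74 -0.494
vertex -2.269 1.154 -0.222
vertex -3.85 0.787 -1.505
endloop
endfacet
facet normal -0.247 -0.808 0.535
outer loop
vertex -2.736 -0.373 0.79
vertex -4.317 -0.74 -0.494
vertex -2.17 -0.907 0.245
endloop
endfacet
facet normal -0.596 0.562 0.573
outer loop
vertex -2.736 -0.373 0.79
vertex -2.269 1.154 -0.222
vertex -4.317 -0.74 -0.494
endloop
endfacet
facet normal 0.247 0.808 -0.535
outer loop
vertex -3.85 0.787 -1.505
vertex -2.269 1.154 -0.222
vertex -3.284 0.253 -2.05
endloop
endfacet
facet normal 0.596 -0.562 -0.573
outer loop
vertex -1.703 0.62 -0.766
vertex -2.17 -0.907 0.245
vertex -3.284 0.253 -2.05
endloop
endfacet
facet normal 0.247 0.808 -0.535
outer loop
vertex -3.284 0.253 -2.05
vertex -2.269 1.154 -0.222
vertex -1.703 0.62 -0.766
endloop
endfacet
facet normal 0.764 0.177 0.620
outer loop
vertex -1.703 0.62 -0.766
vertex -2.736 -0.373 0.79
vertex -2.17 -0.907 0.245
endloop
endfacet
facet normal 0.764 0.178 0.620
outer loop
vertex -2.269 1.154 -0.222
vertex -2.736 -0.373 0.79
vertex -1.703 0.62 -0.766
endloop
endfacet

endsolid


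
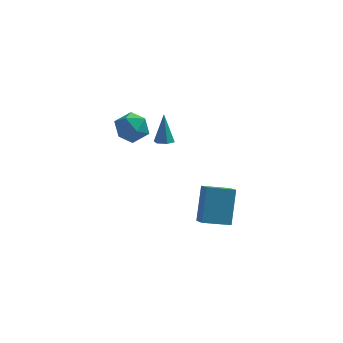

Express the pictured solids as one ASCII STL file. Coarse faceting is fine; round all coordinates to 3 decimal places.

solid 
facet normal 0.030 -0.376 -0.926
outer loop
vertex -1.175 0.067 2.083
vertex -1.666 0.149 2.034
vertex -1.339 0.503 1.901
endloop
endfacet
facet normal 0.904 0.402 0.147
outer loop
vertex -1.175 0.067 2.083
vertex -1.339 0.503 1.901
vertex -1.714 0.751 3.526
endloop
endfacet
facet normal 0.030 -0.376 -0.926
outer loop
vertex -1.339 0.503 1.901
vertex -1.666 0.149 2.034
vertex -1.83 0.585 1.852
endloop
endfacet
facet normal 0.174 0.979 -0.109
outer loop
vertex -1.339 0.503 1.901
vertex -1.83 0.585 1.852
vertex -1.714 0.751 3.526
endloop
endfacet
facet normal 0.031 -0.375 -0.926
outer loop
vertex -1.83 0.585 1.852
vertex -1.666 0.149 2.034
vertex -2.157 0.23 1.985
endloop
endfacet
facet normal -0.738 0.674 -0.016
outer loop
vertex -1.83 0.585 1.852
vertex -2.157 0.23 1.985
vertex -1.714 0.751 3.526
endloop
endfacet
facet normal 0.031 -0.375 -0.926
outer loop
vertex -2.157 0.23 1.985
vertex -1.666 0.149 2.034
vertex -1.993 -0.206 2.167
endloop
endfacet
facet normal -0.920 -0.206 0.334
outer loop
vertex -2.157 0.23 1.985
vertex -1.993 -0.206 2.167
vertex -1.714 0.751 3.526
endloop
endfacet
facet normal 0.028 -0.373 -0.927
outer loop
vertex -1.993 -0.206 2.167
vertex -1.666 0.149 2.034
vertex -1.502 -0.288 2.215
endloop
endfacet
facet normal -0.189 -0.784 0.591
outer loop
vertex -1.993 -0.206 2.167
vertex -1.502 -0.288 2.215
vertex -1.714 0.751 3.526
endloop
endfacet
facet normal 0.030 -0.373 -0.927
outer loop
vertex -1.502 -0.288 2.215
vertex -1.666 0.149 2.034
vertex -1.175 0.067 2.083
endloop
endfacet
facet normal 0.722 -0.480 0.498
outer loop
vertex -1.502 -0.288 2.215
vertex -1.175 0.067 2.083
vertex -1.714 0.751 3.526
endloop
endfacet
facet normal 0.130 0.201 0.971
outer loop
vertex -3.158 -0.459 4.498
vertex -3.338 -1.343 4.705
vertex -2.469 -1.076 4.533
endloop
endfacet
facet normal 0.534 0.629 0.565
outer loop
vertex -3.158 -0.459 4.498
vertex -2.469 -1.076 4.533
vertex -2.492 -0.447 3.855
endloop
endfacet
facet normal 0.103 0.987 0.125
outer loop
vertex -3.158 -0.459 4.498
vertex -2.492 -0.447 3.855
vertex -3.376 -0.324 3.609
endloop
endfacet
facet normal -0.569 0.781 0.258
outer loop
vertex -3.158 -0.459 4.498
vertex -3.376 -0.324 3.609
vertex -3.898 -0.878 4.135
endloop
endfacet
facet normal -0.550 0.295 0.781
outer loop
vertex -3.158 -0.459 4.498
vertex -3.898 -0.878 4.135
vertex -3.338 -1.343 4.705
endloop
endfacet
facet normal 0.962 0.216 0.168
outer loop
vertex -2.492 -0.447 3.855
vertex -2.469 -1.076 4.533
vertex -2.262 -1.322 3.665
endloop
endfacet
facet normal 0.309 -0.474 0.825
outer loop
vertex -2.469 -1.076 4.533
vertex -3.338 -1.343 4.705
vertex -2.784 -1.876 4.191
endloop
endfacet
facet normal -0.793 -0.321 0.518
outer loop
vertex -3.338 -1.343 4.705
vertex -3.898 -0.878 4.135
vertex -3.668 -1.753 3.945
endloop
endfacet
facet normal -0.823 0.464 -0.328
outer loop
vertex -3.898 -0.878 4.135
vertex -3.376 -0.324 3.609
vertex -3.691 -1.124 3.267
endloop
endfacet
facet normal 0.262 0.797 -0.544
outer loop
vertex -3.376 -0.324 3.609
vertex -2.492 -0.447 3.855
vertex -2.822 -0.857 3.095
endloop
endfacet
facet normal 0.569 -0.781 -0.258
outer loop
vertex -3.002 -1.741 3.302
vertex -2.262 -1.322 3.665
vertex -2.784 -1.876 4.191
endloop
endfacet
facet normal -0.103 -0.987 -0.125
outer loop
vertex -3.002 -1.741 3.302
vertex -2.784 -1.876 4.191
vertex -3.668 -1.753 3.945
endloop
endfacet
facet normal -0.534 -0.629 -0.565
outer loop
vertex -3.002 -1.741 3.302
vertex -3.668 -1.753 3.945
vertex -3.691 -1.124 3.267
endloop
endfacet
facet normal -0.130 -0.201 -0.971
outer loop
vertex -3.002 -1.741 3.302
vertex -3.691 -1.124 3.267
vertex -2.822 -0.857 3.095
endloop
endfacet
facet normal 0.550 -0.295 -0.781
outer loop
vertex -3.002 -1.741 3.302
vertex -2.822 -0.857 3.095
vertex -2.262 -1.322 3.665
endloop
endfacet
facet normal 0.823 -0.464 0.328
outer loop
vertex -2.784 -1.876 4.191
vertex -2.262 -1.322 3.665
vertex -2.469 -1.076 4.533
endloop
endfacet
facet normal -0.262 -0.797 0.544
outer loop
vertex -3.668 -1.753 3.945
vertex -2.784 -1.876 4.191
vertex -3.338 -1.343 4.705
endloop
endfacet
facet normal -0.962 -0.216 -0.168
outer loop
vertex -3.691 -1.124 3.267
vertex -3.668 -1.753 3.945
vertex -3.898 -0.878 4.135
endloop
endfacet
facet normal -0.309 0.474 -0.825
outer loop
vertex -2.822 -0.857 3.095
vertex -3.691 -1.124 3.267
vertex -3.376 -0.324 3.609
endloop
endfacet
facet normal 0.793 0.321 -0.518
outer loop
vertex -2.262 -1.322 3.665
vertex -2.822 -0.857 3.095
vertex -2.492 -0.447 3.855
endloop
endfacet
facet normal -0.963 -0.164 0.216
outer loop
vertex 0.374 -0.655 -0.576
vertex 0.081 0.26 -1.19
vertex 0.202 -1.814 -2.222
endloop
endfacet
facet normal 0.257 -0.803 0.538
outer loop
vertex 1.579 -1.58 -2.53
vertex 0.374 -0.655 -0.576
vertex 0.202 -1.814 -2.222
endloop
endfacet
facet normal -0.963 -0.163 0.215
outer loop
vertex 0.202 -1.814 -2.222
vertex 0.081 0.26 -1.19
vertex -0.09 -0.899 -2.836
endloop
endfacet
facet normal -0.085 -0.574 -0.815
outer loop
vertex -0.09 -0.899 -2.836
vertex 1.579 -1.58 -2.53
vertex 0.202 -1.814 -2.222
endloop
endfacet
facet normal 0.085 0.574 0.815
outer loop
vertex 0.374 -0.655 -0.576
vertex 1.458 0.494 -1.498
vertex 0.081 0.26 -1.19
endloop
endfacet
facet normal 0.257 -0.803 0.538
outer loop
vertex 1.75 -0.421 -0.884
vertex 0.374 -0.655 -0.576
vertex 1.579 -1.58 -2.53
endloop
endfacet
facet normal 0.085 0.574 0.815
outer loop
vertex 1.75 -0.421 -0.884
vertex 1.458 0.494 -1.498
vertex 0.374 -0.655 -0.576
endloop
endfacet
facet normal -0.257 0.803 -0.538
outer loop
vertex 0.081 0.26 -1.19
vertex 1.458 0.494 -1.498
vertex -0.09 -0.899 -2.836
endloop
endfacet
facet normal -0.085 -0.574 -0.815
outer loop
vertex 1.286 -0.665 -3.144
vertex 1.579 -1.58 -2.53
vertex -0.09 -0.899 -2.836
endloop
endfacet
facet normal -0.257 0.803 -0.538
outer loop
vertex -0.09 -0.899 -2.836
vertex 1.458 0.494 -1.498
vertex 1.286 -0.665 -3.144
endloop
endfacet
facet normal 0.963 0.164 -0.215
outer loop
vertex 1.286 -0.665 -3.144
vertex 1.75 -0.421 -0.884
vertex 1.579 -1.58 -2.53
endloop
endfacet
facet normal 0.963 0.163 -0.215
outer loop
vertex 1.458 0.494 -1.498
vertex 1.75 -0.421 -0.884
vertex 1.286 -0.665 -3.144
endloop
endfacet

endsolid


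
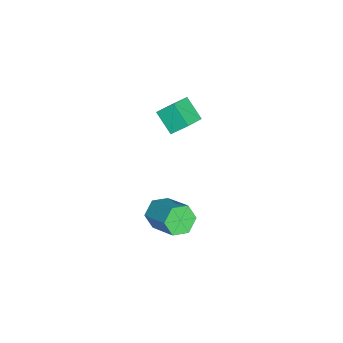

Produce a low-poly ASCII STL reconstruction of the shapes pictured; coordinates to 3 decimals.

solid 
facet normal -0.534 -0.583 0.612
outer loop
vertex -3.721 1.095 4.373
vertex -5.123 1.643 3.673
vertex -3.663 0.108 3.483
endloop
endfacet
facet normal 0.845 -0.330 0.421
outer loop
vertex -2.777 1.077 2.467
vertex -3.721 1.095 4.373
vertex -3.663 0.108 3.483
endloop
endfacet
facet normal -0.533 -0.583 0.613
outer loop
vertex -3.663 0.108 3.483
vertex -5.123 1.643 3.673
vertex -5.065 0.656 2.784
endloop
endfacet
facet normal 0.044 -0.742 -0.669
outer loop
vertex -5.065 0.656 2.784
vertex -2.777 1.077 2.467
vertex -3.663 0.108 3.483
endloop
endfacet
facet normal -0.044 0.742 0.669
outer loop
vertex -3.721 1.095 4.373
vertex -4.237 2.612 2.657
vertex -5.123 1.643 3.673
endloop
endfacet
facet normal 0.845 -0.330 0.421
outer loop
vertex -2.835 2.064 3.356
vertex -3.721 1.095 4.373
vertex -2.777 1.077 2.467
endloop
endfacet
facet normal -0.044 0.742 0.669
outer loop
vertex -2.835 2.064 3.356
vertex -4.237 2.612 2.657
vertex -3.721 1.095 4.373
endloop
endfacet
facet normal -0.845 0.330 -0.422
outer loop
vertex -5.123 1.643 3.673
vertex -4.237 2.612 2.657
vertex -5.065 0.656 2.784
endloop
endfacet
facet normal 0.044 -0.742 -0.669
outer loop
vertex -4.179 1.625 1.767
vertex -2.777 1.077 2.467
vertex -5.065 0.656 2.784
endloop
endfacet
facet normal -0.845 0.330 -0.421
outer loop
vertex -5.065 0.656 2.784
vertex -4.237 2.612 2.657
vertex -4.179 1.625 1.767
endloop
endfacet
facet normal 0.534 0.583 -0.613
outer loop
vertex -4.179 1.625 1.767
vertex -2.835 2.064 3.356
vertex -2.777 1.077 2.467
endloop
endfacet
facet normal 0.533 0.584 -0.612
outer loop
vertex -4.237 2.612 2.657
vertex -2.835 2.064 3.356
vertex -4.179 1.625 1.767
endloop
endfacet
facet normal -0.616 -0.622 -0.483
outer loop
vertex 2.675 0.5 0.597
vertex 2.101 1.283 0.32
vertex 2.865 0.984 -0.269
endloop
endfacet
facet normal 0.765 -0.619 -0.178
outer loop
vertex 2.675 0.5 0.597
vertex 2.865 0.984 -0.269
vertex 3.974 1.814 1.617
endloop
endfacet
facet normal 0.765 -0.618 -0.178
outer loop
vertex 3.974 1.814 1.617
vertex 2.865 0.984 -0.269
vertex 4.164 2.298 0.752
endloop
endfacet
facet normal 0.615 0.623 0.484
outer loop
vertex 3.974 1.814 1.617
vertex 4.164 2.298 0.752
vertex 3.399 2.597 1.34
endloop
endfacet
facet normal -0.616 -0.622 -0.483
outer loop
vertex 2.865 0.984 -0.269
vertex 2.101 1.283 0.32
vertex 2.291 1.768 -0.546
endloop
endfacet
facet normal 0.546 0.106 -0.831
outer loop
vertex 2.865 0.984 -0.269
vertex 2.291 1.768 -0.546
vertex 4.164 2.298 0.752
endloop
endfacet
facet normal 0.546 0.106 -0.831
outer loop
vertex 4.164 2.298 0.752
vertex 2.291 1.768 -0.546
vertex 3.589 3.081 0.474
endloop
endfacet
facet normal 0.615 0.623 0.483
outer loop
vertex 4.164 2.298 0.752
vertex 3.589 3.081 0.474
vertex 3.399 2.597 1.34
endloop
endfacet
facet normal -0.615 -0.623 -0.484
outer loop
vertex 2.291 1.768 -0.546
vertex 2.101 1.283 0.32
vertex 1.526 2.066 0.043
endloop
endfacet
facet normal -0.220 0.725 -0.653
outer loop
vertex 2.291 1.768 -0.546
vertex 1.526 2.066 0.043
vertex 3.589 3.081 0.474
endloop
endfacet
facet normal -0.220 0.725 -0.653
outer loop
vertex 3.589 3.081 0.474
vertex 1.526 2.066 0.043
vertex 2.825 3.38 1.063
endloop
endfacet
facet normal 0.616 0.622 0.483
outer loop
vertex 3.589 3.081 0.474
vertex 2.825 3.38 1.063
vertex 3.399 2.597 1.34
endloop
endfacet
facet normal -0.615 -0.623 -0.484
outer loop
vertex 1.526 2.066 0.043
vertex 2.101 1.283 0.32
vertex 1.336 1.582 0.908
endloop
endfacet
facet normal -0.765 0.618 0.178
outer loop
vertex 1.526 2.066 0.043
vertex 1.336 1.582 0.908
vertex 2.825 3.38 1.063
endloop
endfacet
facet normal -0.765 0.619 0.178
outer loop
vertex 2.825 3.38 1.063
vertex 1.336 1.582 0.908
vertex 2.635 2.896 1.929
endloop
endfacet
facet normal 0.616 0.622 0.483
outer loop
vertex 2.825 3.38 1.063
vertex 2.635 2.896 1.929
vertex 3.399 2.597 1.34
endloop
endfacet
facet normal -0.615 -0.623 -0.483
outer loop
vertex 1.336 1.582 0.908
vertex 2.101 1.283 0.32
vertex 1.911 0.799 1.186
endloop
endfacet
facet normal -0.546 -0.106 0.831
outer loop
vertex 1.336 1.582 0.908
vertex 1.911 0.799 1.186
vertex 2.635 2.896 1.929
endloop
endfacet
facet normal -0.546 -0.106 0.831
outer loop
vertex 2.635 2.896 1.929
vertex 1.911 0.799 1.186
vertex 3.209 2.112 2.206
endloop
endfacet
facet normal 0.616 0.622 0.483
outer loop
vertex 2.635 2.896 1.929
vertex 3.209 2.112 2.206
vertex 3.399 2.597 1.34
endloop
endfacet
facet normal -0.616 -0.622 -0.483
outer loop
vertex 1.911 0.799 1.186
vertex 2.101 1.283 0.32
vertex 2.675 0.5 0.597
endloop
endfacet
facet normal 0.220 -0.725 0.653
outer loop
vertex 1.911 0.799 1.186
vertex 2.675 0.5 0.597
vertex 3.209 2.112 2.206
endloop
endfacet
facet normal 0.220 -0.725 0.653
outer loop
vertex 3.209 2.112 2.206
vertex 2.675 0.5 0.597
vertex 3.974 1.814 1.617
endloop
endfacet
facet normal 0.615 0.623 0.484
outer loop
vertex 3.209 2.112 2.206
vertex 3.974 1.814 1.617
vertex 3.399 2.597 1.34
endloop
endfacet

endsolid


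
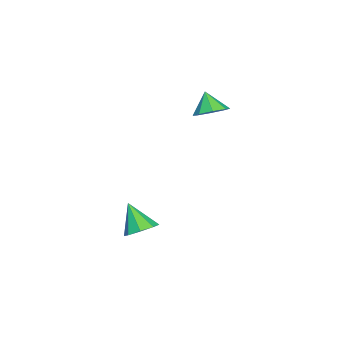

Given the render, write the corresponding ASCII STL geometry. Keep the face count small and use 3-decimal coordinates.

solid 
facet normal 0.407 0.381 -0.830
outer loop
vertex -1.292 3.718 3.2
vertex -1.909 3.478 2.787
vertex -1.725 4.129 3.176
endloop
endfacet
facet normal 0.239 0.306 0.921
outer loop
vertex -1.292 3.718 3.2
vertex -1.725 4.129 3.176
vertex -2.351 3.062 3.693
endloop
endfacet
facet normal 0.406 0.382 -0.831
outer loop
vertex -1.725 4.129 3.176
vertex -1.909 3.478 2.787
vertex -2.266 4.158 2.925
endloop
endfacet
facet normal -0.324 0.560 0.763
outer loop
vertex -1.725 4.129 3.176
vertex -2.266 4.158 2.925
vertex -2.351 3.062 3.693
endloop
endfacet
facet normal 0.406 0.382 -0.830
outer loop
vertex -2.266 4.158 2.925
vertex -1.909 3.478 2.787
vertex -2.597 3.788 2.593
endloop
endfacet
facet normal -0.830 0.362 0.424
outer loop
vertex -2.266 4.158 2.925
vertex -2.597 3.788 2.593
vertex -2.351 3.062 3.693
endloop
endfacet
facet normal 0.406 0.382 -0.830
outer loop
vertex -2.597 3.788 2.593
vertex -1.909 3.478 2.787
vertex -2.525 3.237 2.375
endloop
endfacet
facet normal -0.980 -0.170 0.107
outer loop
vertex -2.597 3.788 2.593
vertex -2.525 3.237 2.375
vertex -2.351 3.062 3.693
endloop
endfacet
facet normal 0.407 0.381 -0.831
outer loop
vertex -2.525 3.237 2.375
vertex -1.909 3.478 2.787
vertex -2.092 2.827 2.399
endloop
endfacet
facet normal -0.687 -0.726 -0.006
outer loop
vertex -2.525 3.237 2.375
vertex -2.092 2.827 2.399
vertex -2.351 3.062 3.693
endloop
endfacet
facet normal 0.406 0.381 -0.831
outer loop
vertex -2.092 2.827 2.399
vertex -1.909 3.478 2.787
vertex -1.551 2.798 2.65
endloop
endfacet
facet normal -0.124 -0.980 0.153
outer loop
vertex -2.092 2.827 2.399
vertex -1.551 2.798 2.65
vertex -2.351 3.062 3.693
endloop
endfacet
facet normal 0.407 0.382 -0.830
outer loop
vertex -1.551 2.798 2.65
vertex -1.909 3.478 2.787
vertex -1.22 3.167 2.982
endloop
endfacet
facet normal 0.381 -0.783 0.491
outer loop
vertex -1.551 2.798 2.65
vertex -1.22 3.167 2.982
vertex -2.351 3.062 3.693
endloop
endfacet
facet normal 0.407 0.382 -0.830
outer loop
vertex -1.22 3.167 2.982
vertex -1.909 3.478 2.787
vertex -1.292 3.718 3.2
endloop
endfacet
facet normal 0.532 -0.251 0.809
outer loop
vertex -1.22 3.167 2.982
vertex -1.292 3.718 3.2
vertex -2.351 3.062 3.693
endloop
endfacet
facet normal 0.325 0.502 -0.802
outer loop
vertex 2.07 1.783 -2.24
vertex 1.429 1.609 -2.609
vertex 1.652 2.18 -2.161
endloop
endfacet
facet normal 0.415 0.264 0.871
outer loop
vertex 2.07 1.783 -2.24
vertex 1.652 2.18 -2.161
vertex 0.951 0.871 -1.431
endloop
endfacet
facet normal 0.325 0.502 -0.801
outer loop
vertex 1.652 2.18 -2.161
vertex 1.429 1.609 -2.609
vertex 1.104 2.243 -2.344
endloop
endfacet
facet normal -0.204 0.558 0.804
outer loop
vertex 1.652 2.18 -2.161
vertex 1.104 2.243 -2.344
vertex 0.951 0.871 -1.431
endloop
endfacet
facet normal 0.325 0.502 -0.802
outer loop
vertex 1.104 2.243 -2.344
vertex 1.429 1.609 -2.609
vertex 0.746 1.933 -2.683
endloop
endfacet
facet normal -0.789 0.399 0.468
outer loop
vertex 1.104 2.243 -2.344
vertex 0.746 1.933 -2.683
vertex 0.951 0.871 -1.431
endloop
endfacet
facet normal 0.325 0.501 -0.802
outer loop
vertex 0.746 1.933 -2.683
vertex 1.429 1.609 -2.609
vertex 0.788 1.434 -2.978
endloop
endfacet
facet normal -0.991 -0.119 0.061
outer loop
vertex 0.746 1.933 -2.683
vertex 0.788 1.434 -2.978
vertex 0.951 0.871 -1.431
endloop
endfacet
facet normal 0.325 0.501 -0.802
outer loop
vertex 0.788 1.434 -2.978
vertex 1.429 1.609 -2.609
vertex 1.205 1.037 -3.057
endloop
endfacet
facet normal -0.696 -0.695 -0.180
outer loop
vertex 0.788 1.434 -2.978
vertex 1.205 1.037 -3.057
vertex 0.951 0.871 -1.431
endloop
endfacet
facet normal 0.324 0.501 -0.802
outer loop
vertex 1.205 1.037 -3.057
vertex 1.429 1.609 -2.609
vertex 1.754 0.975 -2.874
endloop
endfacet
facet normal -0.074 -0.991 -0.113
outer loop
vertex 1.205 1.037 -3.057
vertex 1.754 0.975 -2.874
vertex 0.951 0.871 -1.431
endloop
endfacet
facet normal 0.324 0.502 -0.802
outer loop
vertex 1.754 0.975 -2.874
vertex 1.429 1.609 -2.609
vertex 2.112 1.284 -2.536
endloop
endfacet
facet normal 0.508 -0.832 0.223
outer loop
vertex 1.754 0.975 -2.874
vertex 2.112 1.284 -2.536
vertex 0.951 0.871 -1.431
endloop
endfacet
facet normal 0.325 0.503 -0.801
outer loop
vertex 2.112 1.284 -2.536
vertex 1.429 1.609 -2.609
vertex 2.07 1.783 -2.24
endloop
endfacet
facet normal 0.711 -0.314 0.630
outer loop
vertex 2.112 1.284 -2.536
vertex 2.07 1.783 -2.24
vertex 0.951 0.871 -1.431
endloop
endfacet

endsolid


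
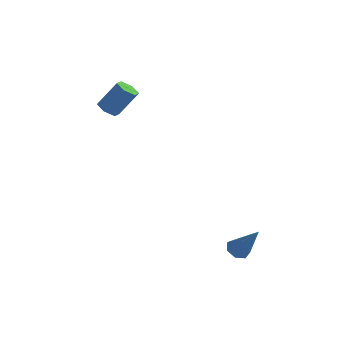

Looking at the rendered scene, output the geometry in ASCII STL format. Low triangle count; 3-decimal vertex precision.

solid 
facet normal -0.569 -0.133 -0.812
outer loop
vertex -2.039 1.096 2.297
vertex -2.337 1.51 2.438
vertex -1.913 1.582 2.129
endloop
endfacet
facet normal 0.786 -0.374 -0.492
outer loop
vertex -2.039 1.096 2.297
vertex -1.913 1.582 2.129
vertex -1.264 1.275 3.4
endloop
endfacet
facet normal 0.787 -0.372 -0.492
outer loop
vertex -1.264 1.275 3.4
vertex -1.913 1.582 2.129
vertex -1.139 1.762 3.232
endloop
endfacet
facet normal 0.570 0.133 0.811
outer loop
vertex -1.264 1.275 3.4
vertex -1.139 1.762 3.232
vertex -1.563 1.69 3.542
endloop
endfacet
facet normal -0.569 -0.132 -0.812
outer loop
vertex -1.913 1.582 2.129
vertex -2.337 1.51 2.438
vertex -2.212 1.997 2.271
endloop
endfacet
facet normal 0.599 0.609 -0.520
outer loop
vertex -1.913 1.582 2.129
vertex -2.212 1.997 2.271
vertex -1.139 1.762 3.232
endloop
endfacet
facet normal 0.599 0.608 -0.520
outer loop
vertex -1.139 1.762 3.232
vertex -2.212 1.997 2.271
vertex -1.437 2.177 3.374
endloop
endfacet
facet normal 0.570 0.132 0.811
outer loop
vertex -1.139 1.762 3.232
vertex -1.437 2.177 3.374
vertex -1.563 1.69 3.542
endloop
endfacet
facet normal -0.569 -0.132 -0.812
outer loop
vertex -2.212 1.997 2.271
vertex -2.337 1.51 2.438
vertex -2.636 1.925 2.58
endloop
endfacet
facet normal -0.187 0.982 -0.028
outer loop
vertex -2.212 1.997 2.271
vertex -2.636 1.925 2.58
vertex -1.437 2.177 3.374
endloop
endfacet
facet normal -0.189 0.982 -0.027
outer loop
vertex -1.437 2.177 3.374
vertex -2.636 1.925 2.58
vertex -1.861 2.104 3.683
endloop
endfacet
facet normal 0.569 0.133 0.812
outer loop
vertex -1.437 2.177 3.374
vertex -1.861 2.104 3.683
vertex -1.563 1.69 3.542
endloop
endfacet
facet normal -0.570 -0.133 -0.811
outer loop
vertex -2.636 1.925 2.58
vertex -2.337 1.51 2.438
vertex -2.761 1.438 2.748
endloop
endfacet
facet normal -0.787 0.372 0.493
outer loop
vertex -2.636 1.925 2.58
vertex -2.761 1.438 2.748
vertex -1.861 2.104 3.683
endloop
endfacet
facet normal -0.787 0.374 0.491
outer loop
vertex -1.861 2.104 3.683
vertex -2.761 1.438 2.748
vertex -1.987 1.618 3.851
endloop
endfacet
facet normal 0.569 0.133 0.812
outer loop
vertex -1.861 2.104 3.683
vertex -1.987 1.618 3.851
vertex -1.563 1.69 3.542
endloop
endfacet
facet normal -0.570 -0.132 -0.811
outer loop
vertex -2.761 1.438 2.748
vertex -2.337 1.51 2.438
vertex -2.463 1.023 2.606
endloop
endfacet
facet normal -0.600 -0.608 0.520
outer loop
vertex -2.761 1.438 2.748
vertex -2.463 1.023 2.606
vertex -1.987 1.618 3.851
endloop
endfacet
facet normal -0.599 -0.609 0.520
outer loop
vertex -1.987 1.618 3.851
vertex -2.463 1.023 2.606
vertex -1.688 1.203 3.709
endloop
endfacet
facet normal 0.569 0.132 0.812
outer loop
vertex -1.987 1.618 3.851
vertex -1.688 1.203 3.709
vertex -1.563 1.69 3.542
endloop
endfacet
facet normal -0.569 -0.133 -0.812
outer loop
vertex -2.463 1.023 2.606
vertex -2.337 1.51 2.438
vertex -2.039 1.096 2.297
endloop
endfacet
facet normal 0.189 -0.982 0.027
outer loop
vertex -2.463 1.023 2.606
vertex -2.039 1.096 2.297
vertex -1.688 1.203 3.709
endloop
endfacet
facet normal 0.187 -0.982 0.028
outer loop
vertex -1.688 1.203 3.709
vertex -2.039 1.096 2.297
vertex -1.264 1.275 3.4
endloop
endfacet
facet normal 0.569 0.132 0.812
outer loop
vertex -1.688 1.203 3.709
vertex -1.264 1.275 3.4
vertex -1.563 1.69 3.542
endloop
endfacet
facet normal -0.452 0.322 -0.832
outer loop
vertex 3.194 -2.787 -2.244
vertex 2.912 -3.212 -2.255
vertex 2.809 -2.767 -2.027
endloop
endfacet
facet normal 0.308 0.827 0.470
outer loop
vertex 3.194 -2.787 -2.244
vertex 2.809 -2.767 -2.027
vertex 3.668 -3.748 -0.865
endloop
endfacet
facet normal -0.454 0.321 -0.831
outer loop
vertex 2.809 -2.767 -2.027
vertex 2.912 -3.212 -2.255
vertex 2.502 -3.082 -1.981
endloop
endfacet
facet normal -0.419 0.517 0.746
outer loop
vertex 2.809 -2.767 -2.027
vertex 2.502 -3.082 -1.981
vertex 3.668 -3.748 -0.865
endloop
endfacet
facet normal -0.454 0.321 -0.831
outer loop
vertex 2.502 -3.082 -1.981
vertex 2.912 -3.212 -2.255
vertex 2.503 -3.495 -2.141
endloop
endfacet
facet normal -0.740 -0.245 0.627
outer loop
vertex 2.502 -3.082 -1.981
vertex 2.503 -3.495 -2.141
vertex 3.668 -3.748 -0.865
endloop
endfacet
facet normal -0.454 0.322 -0.831
outer loop
vertex 2.503 -3.495 -2.141
vertex 2.912 -3.212 -2.255
vertex 2.812 -3.694 -2.387
endloop
endfacet
facet normal -0.413 -0.889 0.201
outer loop
vertex 2.503 -3.495 -2.141
vertex 2.812 -3.694 -2.387
vertex 3.668 -3.748 -0.865
endloop
endfacet
facet normal -0.452 0.322 -0.832
outer loop
vertex 2.812 -3.694 -2.387
vertex 2.912 -3.212 -2.255
vertex 3.197 -3.531 -2.533
endloop
endfacet
facet normal 0.313 -0.926 -0.209
outer loop
vertex 2.812 -3.694 -2.387
vertex 3.197 -3.531 -2.533
vertex 3.668 -3.748 -0.865
endloop
endfacet
facet normal -0.452 0.322 -0.832
outer loop
vertex 3.197 -3.531 -2.533
vertex 2.912 -3.212 -2.255
vertex 3.367 -3.127 -2.469
endloop
endfacet
facet normal 0.896 -0.330 -0.296
outer loop
vertex 3.197 -3.531 -2.533
vertex 3.367 -3.127 -2.469
vertex 3.668 -3.748 -0.865
endloop
endfacet
facet normal -0.452 0.321 -0.832
outer loop
vertex 3.367 -3.127 -2.469
vertex 2.912 -3.212 -2.255
vertex 3.194 -2.787 -2.244
endloop
endfacet
facet normal 0.893 0.450 0.007
outer loop
vertex 3.367 -3.127 -2.469
vertex 3.194 -2.787 -2.244
vertex 3.668 -3.748 -0.865
endloop
endfacet

endsolid


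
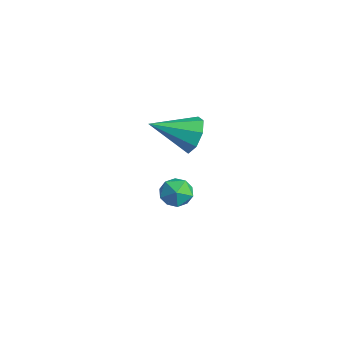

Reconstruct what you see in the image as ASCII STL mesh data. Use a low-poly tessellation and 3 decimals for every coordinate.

solid 
facet normal 0.228 -0.156 0.961
outer loop
vertex 0.538 1.359 -1.655
vertex 0.214 0.652 -1.693
vertex 0.969 0.744 -1.857
endloop
endfacet
facet normal 0.703 0.278 0.654
outer loop
vertex 0.538 1.359 -1.655
vertex 0.969 0.744 -1.857
vertex 1.054 1.418 -2.235
endloop
endfacet
facet normal 0.354 0.845 0.401
outer loop
vertex 0.538 1.359 -1.655
vertex 1.054 1.418 -2.235
vertex 0.351 1.745 -2.304
endloop
endfacet
facet normal -0.340 0.762 0.551
outer loop
vertex 0.538 1.359 -1.655
vertex 0.351 1.745 -2.304
vertex -0.168 1.271 -1.969
endloop
endfacet
facet normal -0.417 0.143 0.898
outer loop
vertex 0.538 1.359 -1.655
vertex -0.168 1.271 -1.969
vertex 0.214 0.652 -1.693
endloop
endfacet
facet normal 0.993 -0.069 0.101
outer loop
vertex 1.054 1.418 -2.235
vertex 0.969 0.744 -1.857
vertex 1.048 0.749 -2.631
endloop
endfacet
facet normal 0.224 -0.770 0.598
outer loop
vertex 0.969 0.744 -1.857
vertex 0.214 0.652 -1.693
vertex 0.529 0.275 -2.296
endloop
endfacet
facet normal -0.821 -0.286 0.495
outer loop
vertex 0.214 0.652 -1.693
vertex -0.168 1.271 -1.969
vertex -0.174 0.602 -2.365
endloop
endfacet
facet normal -0.696 0.715 -0.066
outer loop
vertex -0.168 1.271 -1.969
vertex 0.351 1.745 -2.304
vertex -0.089 1.276 -2.743
endloop
endfacet
facet normal 0.426 0.850 -0.309
outer loop
vertex 0.351 1.745 -2.304
vertex 1.054 1.418 -2.235
vertex 0.666 1.368 -2.907
endloop
endfacet
facet normal 0.340 -0.762 -0.551
outer loop
vertex 0.342 0.661 -2.945
vertex 1.048 0.749 -2.631
vertex 0.529 0.275 -2.296
endloop
endfacet
facet normal -0.354 -0.845 -0.401
outer loop
vertex 0.342 0.661 -2.945
vertex 0.529 0.275 -2.296
vertex -0.174 0.602 -2.365
endloop
endfacet
facet normal -0.703 -0.278 -0.654
outer loop
vertex 0.342 0.661 -2.945
vertex -0.174 0.602 -2.365
vertex -0.089 1.276 -2.743
endloop
endfacet
facet normal -0.228 0.156 -0.961
outer loop
vertex 0.342 0.661 -2.945
vertex -0.089 1.276 -2.743
vertex 0.666 1.368 -2.907
endloop
endfacet
facet normal 0.417 -0.143 -0.898
outer loop
vertex 0.342 0.661 -2.945
vertex 0.666 1.368 -2.907
vertex 1.048 0.749 -2.631
endloop
endfacet
facet normal 0.696 -0.715 0.066
outer loop
vertex 0.529 0.275 -2.296
vertex 1.048 0.749 -2.631
vertex 0.969 0.744 -1.857
endloop
endfacet
facet normal -0.426 -0.850 0.309
outer loop
vertex -0.174 0.602 -2.365
vertex 0.529 0.275 -2.296
vertex 0.214 0.652 -1.693
endloop
endfacet
facet normal -0.993 0.069 -0.101
outer loop
vertex -0.089 1.276 -2.743
vertex -0.174 0.602 -2.365
vertex -0.168 1.271 -1.969
endloop
endfacet
facet normal -0.224 0.770 -0.598
outer loop
vertex 0.666 1.368 -2.907
vertex -0.089 1.276 -2.743
vertex 0.351 1.745 -2.304
endloop
endfacet
facet normal 0.821 0.286 -0.495
outer loop
vertex 1.048 0.749 -2.631
vertex 0.666 1.368 -2.907
vertex 1.054 1.418 -2.235
endloop
endfacet
facet normal 0.293 0.856 -0.425
outer loop
vertex 3.042 0.167 1.918
vertex 2.575 0.61 2.488
vertex 3.384 0.319 2.46
endloop
endfacet
facet normal 0.615 -0.769 -0.173
outer loop
vertex 3.042 0.167 1.918
vertex 3.384 0.319 2.46
vertex 2.045 -0.93 3.252
endloop
endfacet
facet normal 0.293 0.857 -0.424
outer loop
vertex 3.384 0.319 2.46
vertex 2.575 0.61 2.488
vertex 3.251 0.641 3.018
endloop
endfacet
facet normal 0.736 -0.496 0.462
outer loop
vertex 3.384 0.319 2.46
vertex 3.251 0.641 3.018
vertex 2.045 -0.93 3.252
endloop
endfacet
facet normal 0.294 0.856 -0.425
outer loop
vertex 3.251 0.641 3.018
vertex 2.575 0.61 2.488
vertex 2.722 0.946 3.266
endloop
endfacet
facet normal 0.356 -0.135 0.925
outer loop
vertex 3.251 0.641 3.018
vertex 2.722 0.946 3.266
vertex 2.045 -0.93 3.252
endloop
endfacet
facet normal 0.295 0.856 -0.425
outer loop
vertex 2.722 0.946 3.266
vertex 2.575 0.61 2.488
vertex 2.108 1.054 3.057
endloop
endfacet
facet normal -0.304 0.103 0.947
outer loop
vertex 2.722 0.946 3.266
vertex 2.108 1.054 3.057
vertex 2.045 -0.93 3.252
endloop
endfacet
facet normal 0.295 0.856 -0.426
outer loop
vertex 2.108 1.054 3.057
vertex 2.575 0.61 2.488
vertex 1.766 0.902 2.515
endloop
endfacet
facet normal -0.853 0.078 0.516
outer loop
vertex 2.108 1.054 3.057
vertex 1.766 0.902 2.515
vertex 2.045 -0.93 3.252
endloop
endfacet
facet normal 0.295 0.856 -0.424
outer loop
vertex 1.766 0.902 2.515
vertex 2.575 0.61 2.488
vertex 1.899 0.58 1.957
endloop
endfacet
facet normal -0.973 -0.196 -0.119
outer loop
vertex 1.766 0.902 2.515
vertex 1.899 0.58 1.957
vertex 2.045 -0.93 3.252
endloop
endfacet
facet normal 0.295 0.856 -0.424
outer loop
vertex 1.899 0.58 1.957
vertex 2.575 0.61 2.488
vertex 2.428 0.275 1.71
endloop
endfacet
facet normal -0.593 -0.557 -0.582
outer loop
vertex 1.899 0.58 1.957
vertex 2.428 0.275 1.71
vertex 2.045 -0.93 3.252
endloop
endfacet
facet normal 0.294 0.856 -0.424
outer loop
vertex 2.428 0.275 1.71
vertex 2.575 0.61 2.488
vertex 3.042 0.167 1.918
endloop
endfacet
facet normal 0.065 -0.794 -0.604
outer loop
vertex 2.428 0.275 1.71
vertex 3.042 0.167 1.918
vertex 2.045 -0.93 3.252
endloop
endfacet

endsolid


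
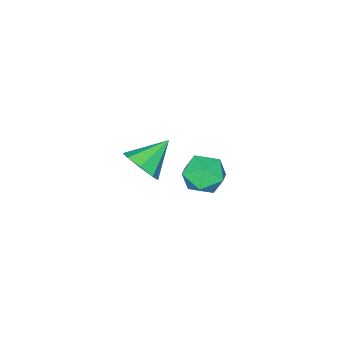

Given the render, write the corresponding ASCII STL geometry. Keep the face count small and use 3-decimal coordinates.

solid 
facet normal -0.644 0.726 0.239
outer loop
vertex 0.684 1.799 3.71
vertex 0.842 1.667 4.536
vertex 1.31 2.227 4.097
endloop
endfacet
facet normal -0.341 0.854 -0.393
outer loop
vertex 0.684 1.799 3.71
vertex 1.31 2.227 4.097
vertex 1.429 1.914 3.314
endloop
endfacet
facet normal -0.483 0.302 -0.822
outer loop
vertex 0.684 1.799 3.71
vertex 1.429 1.914 3.314
vertex 1.035 1.16 3.269
endloop
endfacet
facet normal -0.875 -0.167 -0.455
outer loop
vertex 0.684 1.799 3.71
vertex 1.035 1.16 3.269
vertex 0.672 1.007 4.024
endloop
endfacet
facet normal -0.975 0.095 0.202
outer loop
vertex 0.684 1.799 3.71
vertex 0.672 1.007 4.024
vertex 0.842 1.667 4.536
endloop
endfacet
facet normal 0.366 0.882 -0.297
outer loop
vertex 1.429 1.914 3.314
vertex 1.31 2.227 4.097
vertex 2.048 1.853 3.896
endloop
endfacet
facet normal -0.126 0.675 0.727
outer loop
vertex 1.31 2.227 4.097
vertex 0.842 1.667 4.536
vertex 1.685 1.7 4.651
endloop
endfacet
facet normal -0.660 -0.347 0.666
outer loop
vertex 0.842 1.667 4.536
vertex 0.672 1.007 4.024
vertex 1.291 0.946 4.606
endloop
endfacet
facet normal -0.499 -0.771 -0.396
outer loop
vertex 0.672 1.007 4.024
vertex 1.035 1.16 3.269
vertex 1.41 0.633 3.823
endloop
endfacet
facet normal 0.136 -0.012 -0.991
outer loop
vertex 1.035 1.16 3.269
vertex 1.429 1.914 3.314
vertex 1.878 1.193 3.384
endloop
endfacet
facet normal 0.875 0.167 0.455
outer loop
vertex 2.036 1.061 4.21
vertex 2.048 1.853 3.896
vertex 1.685 1.7 4.651
endloop
endfacet
facet normal 0.483 -0.302 0.822
outer loop
vertex 2.036 1.061 4.21
vertex 1.685 1.7 4.651
vertex 1.291 0.946 4.606
endloop
endfacet
facet normal 0.341 -0.854 0.393
outer loop
vertex 2.036 1.061 4.21
vertex 1.291 0.946 4.606
vertex 1.41 0.633 3.823
endloop
endfacet
facet normal 0.644 -0.726 -0.239
outer loop
vertex 2.036 1.061 4.21
vertex 1.41 0.633 3.823
vertex 1.878 1.193 3.384
endloop
endfacet
facet normal 0.975 -0.095 -0.202
outer loop
vertex 2.036 1.061 4.21
vertex 1.878 1.193 3.384
vertex 2.048 1.853 3.896
endloop
endfacet
facet normal 0.499 0.771 0.396
outer loop
vertex 1.685 1.7 4.651
vertex 2.048 1.853 3.896
vertex 1.31 2.227 4.097
endloop
endfacet
facet normal -0.136 0.012 0.991
outer loop
vertex 1.291 0.946 4.606
vertex 1.685 1.7 4.651
vertex 0.842 1.667 4.536
endloop
endfacet
facet normal -0.366 -0.882 0.297
outer loop
vertex 1.41 0.633 3.823
vertex 1.291 0.946 4.606
vertex 0.672 1.007 4.024
endloop
endfacet
facet normal 0.126 -0.675 -0.727
outer loop
vertex 1.878 1.193 3.384
vertex 1.41 0.633 3.823
vertex 1.035 1.16 3.269
endloop
endfacet
facet normal 0.660 0.347 -0.666
outer loop
vertex 2.048 1.853 3.896
vertex 1.878 1.193 3.384
vertex 1.429 1.914 3.314
endloop
endfacet
facet normal 0.808 -0.175 -0.563
outer loop
vertex 0.5 -2.276 1.407
vertex 0.026 -2.7 0.858
vertex 0.26 -1.898 0.945
endloop
endfacet
facet normal 0.033 0.782 0.623
outer loop
vertex 0.5 -2.276 1.407
vertex 0.26 -1.898 0.945
vertex -1.186 -2.44 1.702
endloop
endfacet
facet normal 0.808 -0.175 -0.563
outer loop
vertex 0.26 -1.898 0.945
vertex 0.026 -2.7 0.858
vertex -0.117 -1.991 0.433
endloop
endfacet
facet normal -0.321 0.945 0.064
outer loop
vertex 0.26 -1.898 0.945
vertex -0.117 -1.991 0.433
vertex -1.186 -2.44 1.702
endloop
endfacet
facet normal 0.808 -0.174 -0.562
outer loop
vertex -0.117 -1.991 0.433
vertex 0.026 -2.7 0.858
vertex -0.41 -2.499 0.169
endloop
endfacet
facet normal -0.703 0.602 -0.379
outer loop
vertex -0.117 -1.991 0.433
vertex -0.41 -2.499 0.169
vertex -1.186 -2.44 1.702
endloop
endfacet
facet normal 0.809 -0.174 -0.562
outer loop
vertex -0.41 -2.499 0.169
vertex 0.026 -2.7 0.858
vertex -0.447 -3.125 0.309
endloop
endfacet
facet normal -0.892 -0.048 -0.450
outer loop
vertex -0.41 -2.499 0.169
vertex -0.447 -3.125 0.309
vertex -1.186 -2.44 1.702
endloop
endfacet
facet normal 0.809 -0.174 -0.562
outer loop
vertex -0.447 -3.125 0.309
vertex 0.026 -2.7 0.858
vertex -0.207 -3.503 0.771
endloop
endfacet
facet normal -0.776 -0.622 -0.106
outer loop
vertex -0.447 -3.125 0.309
vertex -0.207 -3.503 0.771
vertex -1.186 -2.44 1.702
endloop
endfacet
facet normal 0.808 -0.174 -0.563
outer loop
vertex -0.207 -3.503 0.771
vertex 0.026 -2.7 0.858
vertex 0.17 -3.41 1.284
endloop
endfacet
facet normal -0.422 -0.785 0.453
outer loop
vertex -0.207 -3.503 0.771
vertex 0.17 -3.41 1.284
vertex -1.186 -2.44 1.702
endloop
endfacet
facet normal 0.808 -0.174 -0.562
outer loop
vertex 0.17 -3.41 1.284
vertex 0.026 -2.7 0.858
vertex 0.462 -2.902 1.547
endloop
endfacet
facet normal -0.039 -0.441 0.896
outer loop
vertex 0.17 -3.41 1.284
vertex 0.462 -2.902 1.547
vertex -1.186 -2.44 1.702
endloop
endfacet
facet normal 0.808 -0.175 -0.563
outer loop
vertex 0.462 -2.902 1.547
vertex 0.026 -2.7 0.858
vertex 0.5 -2.276 1.407
endloop
endfacet
facet normal 0.149 0.207 0.967
outer loop
vertex 0.462 -2.902 1.547
vertex 0.5 -2.276 1.407
vertex -1.186 -2.44 1.702
endloop
endfacet

endsolid
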